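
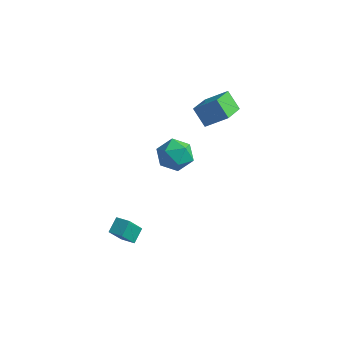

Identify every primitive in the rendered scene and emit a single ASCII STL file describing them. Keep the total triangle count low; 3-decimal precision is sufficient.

solid 
facet normal -0.603 -0.754 0.259
outer loop
vertex 0.405 1.172 -0.022
vertex 1.089 0.457 -0.511
vertex 1.227 0.713 0.554
endloop
endfacet
facet normal -0.640 -0.223 0.736
outer loop
vertex 0.405 1.172 -0.022
vertex 1.227 0.713 0.554
vertex 0.997 1.786 0.679
endloop
endfacet
facet normal -0.844 0.367 0.391
outer loop
vertex 0.405 1.172 -0.022
vertex 0.997 1.786 0.679
vertex 0.716 2.192 -0.308
endloop
endfacet
facet normal -0.933 0.201 -0.297
outer loop
vertex 0.405 1.172 -0.022
vertex 0.716 2.192 -0.308
vertex 0.773 1.371 -1.044
endloop
endfacet
facet normal -0.784 -0.492 -0.378
outer loop
vertex 0.405 1.172 -0.022
vertex 0.773 1.371 -1.044
vertex 1.089 0.457 -0.511
endloop
endfacet
facet normal 0.016 -0.112 0.994
outer loop
vertex 0.997 1.786 0.679
vertex 1.227 0.713 0.554
vertex 2.047 1.449 0.624
endloop
endfacet
facet normal 0.076 -0.972 0.224
outer loop
vertex 1.227 0.713 0.554
vertex 1.089 0.457 -0.511
vertex 2.104 0.628 -0.112
endloop
endfacet
facet normal -0.218 -0.547 -0.808
outer loop
vertex 1.089 0.457 -0.511
vertex 0.773 1.371 -1.044
vertex 1.823 1.034 -1.099
endloop
endfacet
facet normal -0.459 0.575 -0.677
outer loop
vertex 0.773 1.371 -1.044
vertex 0.716 2.192 -0.308
vertex 1.593 2.107 -0.974
endloop
endfacet
facet normal -0.314 0.843 0.436
outer loop
vertex 0.716 2.192 -0.308
vertex 0.997 1.786 0.679
vertex 1.731 2.363 0.091
endloop
endfacet
facet normal 0.933 -0.201 0.297
outer loop
vertex 2.415 1.648 -0.398
vertex 2.047 1.449 0.624
vertex 2.104 0.628 -0.112
endloop
endfacet
facet normal 0.844 -0.367 -0.391
outer loop
vertex 2.415 1.648 -0.398
vertex 2.104 0.628 -0.112
vertex 1.823 1.034 -1.099
endloop
endfacet
facet normal 0.640 0.223 -0.736
outer loop
vertex 2.415 1.648 -0.398
vertex 1.823 1.034 -1.099
vertex 1.593 2.107 -0.974
endloop
endfacet
facet normal 0.603 0.754 -0.259
outer loop
vertex 2.415 1.648 -0.398
vertex 1.593 2.107 -0.974
vertex 1.731 2.363 0.091
endloop
endfacet
facet normal 0.784 0.492 0.378
outer loop
vertex 2.415 1.648 -0.398
vertex 1.731 2.363 0.091
vertex 2.047 1.449 0.624
endloop
endfacet
facet normal 0.459 -0.575 0.677
outer loop
vertex 2.104 0.628 -0.112
vertex 2.047 1.449 0.624
vertex 1.227 0.713 0.554
endloop
endfacet
facet normal 0.314 -0.843 -0.436
outer loop
vertex 1.823 1.034 -1.099
vertex 2.104 0.628 -0.112
vertex 1.089 0.457 -0.511
endloop
endfacet
facet normal -0.016 0.112 -0.994
outer loop
vertex 1.593 2.107 -0.974
vertex 1.823 1.034 -1.099
vertex 0.773 1.371 -1.044
endloop
endfacet
facet normal -0.076 0.972 -0.224
outer loop
vertex 1.731 2.363 0.091
vertex 1.593 2.107 -0.974
vertex 0.716 2.192 -0.308
endloop
endfacet
facet normal 0.218 0.547 0.808
outer loop
vertex 2.047 1.449 0.624
vertex 1.731 2.363 0.091
vertex 0.997 1.786 0.679
endloop
endfacet
facet normal -0.985 0.043 -0.168
outer loop
vertex 0.585 -2.982 -2.418
vertex 0.822 -2.184 -3.606
vertex 0.641 -3.799 -2.957
endloop
endfacet
facet normal -0.164 -0.551 0.818
outer loop
vertex 1.478 -3.836 -2.814
vertex 0.585 -2.982 -2.418
vertex 0.641 -3.799 -2.957
endloop
endfacet
facet normal -0.985 0.043 -0.167
outer loop
vertex 0.641 -3.799 -2.957
vertex 0.822 -2.184 -3.606
vertex 0.877 -3.001 -4.144
endloop
endfacet
facet normal 0.057 -0.834 -0.549
outer loop
vertex 0.877 -3.001 -4.144
vertex 1.478 -3.836 -2.814
vertex 0.641 -3.799 -2.957
endloop
endfacet
facet normal -0.057 0.834 0.549
outer loop
vertex 0.585 -2.982 -2.418
vertex 1.659 -2.221 -3.463
vertex 0.822 -2.184 -3.606
endloop
endfacet
facet normal -0.163 -0.550 0.819
outer loop
vertex 1.423 -3.019 -2.276
vertex 0.585 -2.982 -2.418
vertex 1.478 -3.836 -2.814
endloop
endfacet
facet normal -0.056 0.834 0.549
outer loop
vertex 1.423 -3.019 -2.276
vertex 1.659 -2.221 -3.463
vertex 0.585 -2.982 -2.418
endloop
endfacet
facet normal 0.164 0.550 -0.819
outer loop
vertex 0.822 -2.184 -3.606
vertex 1.659 -2.221 -3.463
vertex 0.877 -3.001 -4.144
endloop
endfacet
facet normal 0.056 -0.834 -0.549
outer loop
vertex 1.715 -3.038 -4.002
vertex 1.478 -3.836 -2.814
vertex 0.877 -3.001 -4.144
endloop
endfacet
facet normal 0.163 0.551 -0.818
outer loop
vertex 0.877 -3.001 -4.144
vertex 1.659 -2.221 -3.463
vertex 1.715 -3.038 -4.002
endloop
endfacet
facet normal 0.985 -0.044 0.167
outer loop
vertex 1.715 -3.038 -4.002
vertex 1.423 -3.019 -2.276
vertex 1.478 -3.836 -2.814
endloop
endfacet
facet normal 0.985 -0.043 0.167
outer loop
vertex 1.659 -2.221 -3.463
vertex 1.423 -3.019 -2.276
vertex 1.715 -3.038 -4.002
endloop
endfacet
facet normal -0.745 -0.319 -0.587
outer loop
vertex 1.65 2.816 2.724
vertex 1.392 4.435 2.172
vertex 2.496 2.621 1.756
endloop
endfacet
facet normal 0.149 -0.936 0.319
outer loop
vertex 3.628 3.105 2.648
vertex 1.65 2.816 2.724
vertex 2.496 2.621 1.756
endloop
endfacet
facet normal -0.745 -0.319 -0.587
outer loop
vertex 2.496 2.621 1.756
vertex 1.392 4.435 2.172
vertex 2.238 4.24 1.204
endloop
endfacet
facet normal 0.651 -0.150 -0.744
outer loop
vertex 2.238 4.24 1.204
vertex 3.628 3.105 2.648
vertex 2.496 2.621 1.756
endloop
endfacet
facet normal -0.651 0.150 0.744
outer loop
vertex 1.65 2.816 2.724
vertex 2.524 4.919 3.064
vertex 1.392 4.435 2.172
endloop
endfacet
facet normal 0.149 -0.936 0.319
outer loop
vertex 2.782 3.3 3.616
vertex 1.65 2.816 2.724
vertex 3.628 3.105 2.648
endloop
endfacet
facet normal -0.651 0.150 0.744
outer loop
vertex 2.782 3.3 3.616
vertex 2.524 4.919 3.064
vertex 1.65 2.816 2.724
endloop
endfacet
facet normal -0.149 0.936 -0.319
outer loop
vertex 1.392 4.435 2.172
vertex 2.524 4.919 3.064
vertex 2.238 4.24 1.204
endloop
endfacet
facet normal 0.651 -0.150 -0.744
outer loop
vertex 3.37 4.724 2.096
vertex 3.628 3.105 2.648
vertex 2.238 4.24 1.204
endloop
endfacet
facet normal -0.149 0.936 -0.319
outer loop
vertex 2.238 4.24 1.204
vertex 2.524 4.919 3.064
vertex 3.37 4.724 2.096
endloop
endfacet
facet normal 0.745 0.319 0.587
outer loop
vertex 3.37 4.724 2.096
vertex 2.782 3.3 3.616
vertex 3.628 3.105 2.648
endloop
endfacet
facet normal 0.745 0.319 0.587
outer loop
vertex 2.524 4.919 3.064
vertex 2.782 3.3 3.616
vertex 3.37 4.724 2.096
endloop
endfacet

endsolid


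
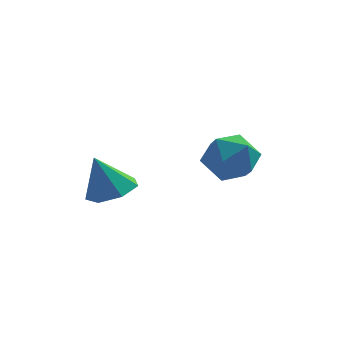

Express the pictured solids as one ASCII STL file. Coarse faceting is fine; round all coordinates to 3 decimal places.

solid 
facet normal -0.915 0.339 -0.216
outer loop
vertex 1.115 1.709 1.27
vertex 0.627 0.915 2.089
vertex 0.963 2.053 2.452
endloop
endfacet
facet normal -0.426 0.853 -0.303
outer loop
vertex 1.115 1.709 1.27
vertex 0.963 2.053 2.452
vertex 2.003 2.357 1.846
endloop
endfacet
facet normal 0.052 0.623 -0.781
outer loop
vertex 1.115 1.709 1.27
vertex 2.003 2.357 1.846
vertex 2.308 1.407 1.108
endloop
endfacet
facet normal -0.142 -0.032 -0.989
outer loop
vertex 1.115 1.709 1.27
vertex 2.308 1.407 1.108
vertex 1.458 0.516 1.259
endloop
endfacet
facet normal -0.739 -0.207 -0.641
outer loop
vertex 1.115 1.709 1.27
vertex 1.458 0.516 1.259
vertex 0.627 0.915 2.089
endloop
endfacet
facet normal -0.089 0.943 0.320
outer loop
vertex 2.003 2.357 1.846
vertex 0.963 2.053 2.452
vertex 2.062 1.964 3.021
endloop
endfacet
facet normal -0.881 0.114 0.459
outer loop
vertex 0.963 2.053 2.452
vertex 0.627 0.915 2.089
vertex 1.212 1.073 3.172
endloop
endfacet
facet normal -0.597 -0.770 -0.227
outer loop
vertex 0.627 0.915 2.089
vertex 1.458 0.516 1.259
vertex 1.517 0.123 2.434
endloop
endfacet
facet normal 0.370 -0.487 -0.791
outer loop
vertex 1.458 0.516 1.259
vertex 2.308 1.407 1.108
vertex 2.557 0.427 1.828
endloop
endfacet
facet normal 0.684 0.572 -0.453
outer loop
vertex 2.308 1.407 1.108
vertex 2.003 2.357 1.846
vertex 2.893 1.565 2.191
endloop
endfacet
facet normal 0.142 0.032 0.989
outer loop
vertex 2.405 0.771 3.01
vertex 2.062 1.964 3.021
vertex 1.212 1.073 3.172
endloop
endfacet
facet normal -0.052 -0.623 0.781
outer loop
vertex 2.405 0.771 3.01
vertex 1.212 1.073 3.172
vertex 1.517 0.123 2.434
endloop
endfacet
facet normal 0.426 -0.853 0.303
outer loop
vertex 2.405 0.771 3.01
vertex 1.517 0.123 2.434
vertex 2.557 0.427 1.828
endloop
endfacet
facet normal 0.915 -0.339 0.216
outer loop
vertex 2.405 0.771 3.01
vertex 2.557 0.427 1.828
vertex 2.893 1.565 2.191
endloop
endfacet
facet normal 0.739 0.207 0.641
outer loop
vertex 2.405 0.771 3.01
vertex 2.893 1.565 2.191
vertex 2.062 1.964 3.021
endloop
endfacet
facet normal -0.370 0.487 0.791
outer loop
vertex 1.212 1.073 3.172
vertex 2.062 1.964 3.021
vertex 0.963 2.053 2.452
endloop
endfacet
facet normal -0.684 -0.572 0.453
outer loop
vertex 1.517 0.123 2.434
vertex 1.212 1.073 3.172
vertex 0.627 0.915 2.089
endloop
endfacet
facet normal 0.089 -0.943 -0.320
outer loop
vertex 2.557 0.427 1.828
vertex 1.517 0.123 2.434
vertex 1.458 0.516 1.259
endloop
endfacet
facet normal 0.881 -0.114 -0.459
outer loop
vertex 2.893 1.565 2.191
vertex 2.557 0.427 1.828
vertex 2.308 1.407 1.108
endloop
endfacet
facet normal 0.597 0.770 0.227
outer loop
vertex 2.062 1.964 3.021
vertex 2.893 1.565 2.191
vertex 2.003 2.357 1.846
endloop
endfacet
facet normal 0.363 0.014 -0.932
outer loop
vertex -1.54 -2.0 2.515
vertex -2.275 -2.658 2.219
vertex -2.299 -1.628 2.225
endloop
endfacet
facet normal 0.168 0.796 0.582
outer loop
vertex -1.54 -2.0 2.515
vertex -2.299 -1.628 2.225
vertex -2.905 -2.682 3.841
endloop
endfacet
facet normal 0.362 0.014 -0.932
outer loop
vertex -2.299 -1.628 2.225
vertex -2.275 -2.658 2.219
vertex -3.041 -2.032 1.931
endloop
endfacet
facet normal -0.546 0.781 0.305
outer loop
vertex -2.299 -1.628 2.225
vertex -3.041 -2.032 1.931
vertex -2.905 -2.682 3.841
endloop
endfacet
facet normal 0.362 0.014 -0.932
outer loop
vertex -3.041 -2.032 1.931
vertex -2.275 -2.658 2.219
vertex -3.205 -2.907 1.854
endloop
endfacet
facet normal -0.977 0.172 0.128
outer loop
vertex -3.041 -2.032 1.931
vertex -3.205 -2.907 1.854
vertex -2.905 -2.682 3.841
endloop
endfacet
facet normal 0.362 0.013 -0.932
outer loop
vertex -3.205 -2.907 1.854
vertex -2.275 -2.658 2.219
vertex -2.67 -3.594 2.052
endloop
endfacet
facet normal -0.800 -0.570 0.185
outer loop
vertex -3.205 -2.907 1.854
vertex -2.67 -3.594 2.052
vertex -2.905 -2.682 3.841
endloop
endfacet
facet normal 0.361 0.014 -0.932
outer loop
vertex -2.67 -3.594 2.052
vertex -2.275 -2.658 2.219
vertex -1.837 -3.577 2.375
endloop
endfacet
facet normal -0.150 -0.889 0.433
outer loop
vertex -2.67 -3.594 2.052
vertex -1.837 -3.577 2.375
vertex -2.905 -2.682 3.841
endloop
endfacet
facet normal 0.362 0.014 -0.932
outer loop
vertex -1.837 -3.577 2.375
vertex -2.275 -2.658 2.219
vertex -1.334 -2.867 2.581
endloop
endfacet
facet normal 0.486 -0.543 0.685
outer loop
vertex -1.837 -3.577 2.375
vertex -1.334 -2.867 2.581
vertex -2.905 -2.682 3.841
endloop
endfacet
facet normal 0.362 0.015 -0.932
outer loop
vertex -1.334 -2.867 2.581
vertex -2.275 -2.658 2.219
vertex -1.54 -2.0 2.515
endloop
endfacet
facet normal 0.627 0.206 0.751
outer loop
vertex -1.334 -2.867 2.581
vertex -1.54 -2.0 2.515
vertex -2.905 -2.682 3.841
endloop
endfacet

endsolid


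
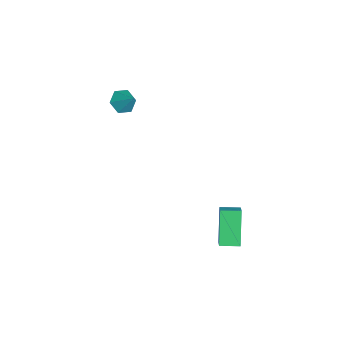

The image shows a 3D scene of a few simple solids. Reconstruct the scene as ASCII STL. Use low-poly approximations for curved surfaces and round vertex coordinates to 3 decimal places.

solid 
facet normal -0.565 -0.395 -0.725
outer loop
vertex -3.271 -0.219 1.549
vertex -3.65 -0.571 2.036
vertex -3.848 0.081 1.835
endloop
endfacet
facet normal 0.393 0.906 -0.157
outer loop
vertex -3.271 -0.219 1.549
vertex -3.848 0.081 1.835
vertex -2.99 -0.109 2.884
endloop
endfacet
facet normal -0.565 -0.395 -0.725
outer loop
vertex -3.848 0.081 1.835
vertex -3.65 -0.571 2.036
vertex -4.227 -0.271 2.322
endloop
endfacet
facet normal -0.295 0.869 0.398
outer loop
vertex -3.848 0.081 1.835
vertex -4.227 -0.271 2.322
vertex -2.99 -0.109 2.884
endloop
endfacet
facet normal -0.564 -0.394 -0.725
outer loop
vertex -4.227 -0.271 2.322
vertex -3.65 -0.571 2.036
vertex -4.029 -0.922 2.522
endloop
endfacet
facet normal -0.425 0.145 0.893
outer loop
vertex -4.227 -0.271 2.322
vertex -4.029 -0.922 2.522
vertex -2.99 -0.109 2.884
endloop
endfacet
facet normal -0.565 -0.394 -0.725
outer loop
vertex -4.029 -0.922 2.522
vertex -3.65 -0.571 2.036
vertex -3.453 -1.223 2.237
endloop
endfacet
facet normal 0.131 -0.538 0.833
outer loop
vertex -4.029 -0.922 2.522
vertex -3.453 -1.223 2.237
vertex -2.99 -0.109 2.884
endloop
endfacet
facet normal -0.565 -0.394 -0.725
outer loop
vertex -3.453 -1.223 2.237
vertex -3.65 -0.571 2.036
vertex -3.074 -0.871 1.75
endloop
endfacet
facet normal 0.820 -0.501 0.276
outer loop
vertex -3.453 -1.223 2.237
vertex -3.074 -0.871 1.75
vertex -2.99 -0.109 2.884
endloop
endfacet
facet normal -0.565 -0.394 -0.725
outer loop
vertex -3.074 -0.871 1.75
vertex -3.65 -0.571 2.036
vertex -3.271 -0.219 1.549
endloop
endfacet
facet normal 0.951 0.220 -0.218
outer loop
vertex -3.074 -0.871 1.75
vertex -3.271 -0.219 1.549
vertex -2.99 -0.109 2.884
endloop
endfacet
facet normal -0.600 0.112 0.792
outer loop
vertex 2.372 3.207 -0.829
vertex 2.516 4.186 -0.858
vertex 1.711 3.289 -1.341
endloop
endfacet
facet normal -0.146 -0.989 0.029
outer loop
vertex 2.864 3.074 -2.862
vertex 2.372 3.207 -0.829
vertex 1.711 3.289 -1.341
endloop
endfacet
facet normal -0.601 0.113 0.791
outer loop
vertex 1.711 3.289 -1.341
vertex 2.516 4.186 -0.858
vertex 1.856 4.268 -1.371
endloop
endfacet
facet normal -0.786 0.098 -0.610
outer loop
vertex 1.856 4.268 -1.371
vertex 2.864 3.074 -2.862
vertex 1.711 3.289 -1.341
endloop
endfacet
facet normal 0.786 -0.098 0.610
outer loop
vertex 2.372 3.207 -0.829
vertex 3.669 3.971 -2.379
vertex 2.516 4.186 -0.858
endloop
endfacet
facet normal -0.146 -0.989 0.029
outer loop
vertex 3.524 2.992 -2.349
vertex 2.372 3.207 -0.829
vertex 2.864 3.074 -2.862
endloop
endfacet
facet normal 0.786 -0.098 0.610
outer loop
vertex 3.524 2.992 -2.349
vertex 3.669 3.971 -2.379
vertex 2.372 3.207 -0.829
endloop
endfacet
facet normal 0.146 0.989 -0.029
outer loop
vertex 2.516 4.186 -0.858
vertex 3.669 3.971 -2.379
vertex 1.856 4.268 -1.371
endloop
endfacet
facet normal -0.786 0.098 -0.610
outer loop
vertex 3.008 4.053 -2.891
vertex 2.864 3.074 -2.862
vertex 1.856 4.268 -1.371
endloop
endfacet
facet normal 0.146 0.989 -0.030
outer loop
vertex 1.856 4.268 -1.371
vertex 3.669 3.971 -2.379
vertex 3.008 4.053 -2.891
endloop
endfacet
facet normal 0.601 -0.112 -0.791
outer loop
vertex 3.008 4.053 -2.891
vertex 3.524 2.992 -2.349
vertex 2.864 3.074 -2.862
endloop
endfacet
facet normal 0.600 -0.113 -0.792
outer loop
vertex 3.669 3.971 -2.379
vertex 3.524 2.992 -2.349
vertex 3.008 4.053 -2.891
endloop
endfacet

endsolid


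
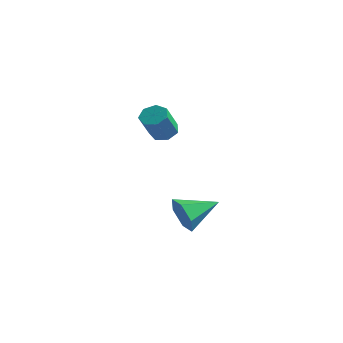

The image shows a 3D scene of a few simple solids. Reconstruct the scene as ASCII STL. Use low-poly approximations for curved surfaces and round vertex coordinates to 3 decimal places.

solid 
facet normal -0.115 0.595 -0.795
outer loop
vertex -3.032 -0.731 2.823
vertex -3.688 -0.867 2.816
vertex -3.367 -0.375 3.138
endloop
endfacet
facet normal 0.809 0.521 0.272
outer loop
vertex -3.032 -0.731 2.823
vertex -3.367 -0.375 3.138
vertex -2.856 -1.636 4.031
endloop
endfacet
facet normal 0.809 0.521 0.273
outer loop
vertex -2.856 -1.636 4.031
vertex -3.367 -0.375 3.138
vertex -3.191 -1.281 4.346
endloop
endfacet
facet normal 0.116 -0.596 0.795
outer loop
vertex -2.856 -1.636 4.031
vertex -3.191 -1.281 4.346
vertex -3.512 -1.773 4.024
endloop
endfacet
facet normal -0.116 0.596 -0.795
outer loop
vertex -3.367 -0.375 3.138
vertex -3.688 -0.867 2.816
vertex -3.943 -0.39 3.211
endloop
endfacet
facet normal 0.054 0.803 0.594
outer loop
vertex -3.367 -0.375 3.138
vertex -3.943 -0.39 3.211
vertex -3.191 -1.281 4.346
endloop
endfacet
facet normal 0.054 0.803 0.594
outer loop
vertex -3.191 -1.281 4.346
vertex -3.943 -0.39 3.211
vertex -3.768 -1.296 4.419
endloop
endfacet
facet normal 0.116 -0.596 0.795
outer loop
vertex -3.191 -1.281 4.346
vertex -3.768 -1.296 4.419
vertex -3.512 -1.773 4.024
endloop
endfacet
facet normal -0.115 0.596 -0.794
outer loop
vertex -3.943 -0.39 3.211
vertex -3.688 -0.867 2.816
vertex -4.328 -0.764 2.986
endloop
endfacet
facet normal -0.741 0.481 0.468
outer loop
vertex -3.943 -0.39 3.211
vertex -4.328 -0.764 2.986
vertex -3.768 -1.296 4.419
endloop
endfacet
facet normal -0.742 0.480 0.468
outer loop
vertex -3.768 -1.296 4.419
vertex -4.328 -0.764 2.986
vertex -4.152 -1.67 4.194
endloop
endfacet
facet normal 0.115 -0.596 0.795
outer loop
vertex -3.768 -1.296 4.419
vertex -4.152 -1.67 4.194
vertex -3.512 -1.773 4.024
endloop
endfacet
facet normal -0.116 0.595 -0.796
outer loop
vertex -4.328 -0.764 2.986
vertex -3.688 -0.867 2.816
vertex -4.23 -1.216 2.634
endloop
endfacet
facet normal -0.979 -0.204 -0.010
outer loop
vertex -4.328 -0.764 2.986
vertex -4.23 -1.216 2.634
vertex -4.152 -1.67 4.194
endloop
endfacet
facet normal -0.979 -0.204 -0.011
outer loop
vertex -4.152 -1.67 4.194
vertex -4.23 -1.216 2.634
vertex -4.054 -2.121 3.842
endloop
endfacet
facet normal 0.115 -0.595 0.795
outer loop
vertex -4.152 -1.67 4.194
vertex -4.054 -2.121 3.842
vertex -3.512 -1.773 4.024
endloop
endfacet
facet normal -0.117 0.596 -0.795
outer loop
vertex -4.23 -1.216 2.634
vertex -3.688 -0.867 2.816
vertex -3.724 -1.405 2.418
endloop
endfacet
facet normal -0.479 -0.734 -0.480
outer loop
vertex -4.23 -1.216 2.634
vertex -3.724 -1.405 2.418
vertex -4.054 -2.121 3.842
endloop
endfacet
facet normal -0.481 -0.734 -0.480
outer loop
vertex -4.054 -2.121 3.842
vertex -3.724 -1.405 2.418
vertex -3.548 -2.311 3.626
endloop
endfacet
facet normal 0.116 -0.596 0.795
outer loop
vertex -4.054 -2.121 3.842
vertex -3.548 -2.311 3.626
vertex -3.512 -1.773 4.024
endloop
endfacet
facet normal -0.116 0.596 -0.795
outer loop
vertex -3.724 -1.405 2.418
vertex -3.688 -0.867 2.816
vertex -3.191 -1.189 2.502
endloop
endfacet
facet normal 0.381 -0.712 -0.590
outer loop
vertex -3.724 -1.405 2.418
vertex -3.191 -1.189 2.502
vertex -3.548 -2.311 3.626
endloop
endfacet
facet normal 0.381 -0.712 -0.590
outer loop
vertex -3.548 -2.311 3.626
vertex -3.191 -1.189 2.502
vertex -3.015 -2.095 3.71
endloop
endfacet
facet normal 0.116 -0.596 0.795
outer loop
vertex -3.548 -2.311 3.626
vertex -3.015 -2.095 3.71
vertex -3.512 -1.773 4.024
endloop
endfacet
facet normal -0.115 0.597 -0.794
outer loop
vertex -3.191 -1.189 2.502
vertex -3.688 -0.867 2.816
vertex -3.032 -0.731 2.823
endloop
endfacet
facet normal 0.955 -0.153 -0.254
outer loop
vertex -3.191 -1.189 2.502
vertex -3.032 -0.731 2.823
vertex -3.015 -2.095 3.71
endloop
endfacet
facet normal 0.955 -0.153 -0.254
outer loop
vertex -3.015 -2.095 3.71
vertex -3.032 -0.731 2.823
vertex -2.856 -1.636 4.031
endloop
endfacet
facet normal 0.116 -0.596 0.795
outer loop
vertex -3.015 -2.095 3.71
vertex -2.856 -1.636 4.031
vertex -3.512 -1.773 4.024
endloop
endfacet
facet normal -0.419 -0.867 -0.270
outer loop
vertex -2.283 -1.427 -1.028
vertex -2.569 -1.025 -1.874
vertex -1.696 -1.466 -1.812
endloop
endfacet
facet normal 0.796 -0.082 0.600
outer loop
vertex -2.283 -1.427 -1.028
vertex -1.696 -1.466 -1.812
vertex -1.811 0.545 -1.386
endloop
endfacet
facet normal -0.419 -0.867 -0.270
outer loop
vertex -1.696 -1.466 -1.812
vertex -2.569 -1.025 -1.874
vertex -1.983 -1.064 -2.658
endloop
endfacet
facet normal 0.956 0.112 -0.271
outer loop
vertex -1.696 -1.466 -1.812
vertex -1.983 -1.064 -2.658
vertex -1.811 0.545 -1.386
endloop
endfacet
facet normal -0.419 -0.867 -0.270
outer loop
vertex -1.983 -1.064 -2.658
vertex -2.569 -1.025 -1.874
vertex -2.855 -0.623 -2.721
endloop
endfacet
facet normal 0.338 0.561 -0.755
outer loop
vertex -1.983 -1.064 -2.658
vertex -2.855 -0.623 -2.721
vertex -1.811 0.545 -1.386
endloop
endfacet
facet normal -0.419 -0.867 -0.270
outer loop
vertex -2.855 -0.623 -2.721
vertex -2.569 -1.025 -1.874
vertex -3.442 -0.583 -1.937
endloop
endfacet
facet normal -0.440 0.818 -0.371
outer loop
vertex -2.855 -0.623 -2.721
vertex -3.442 -0.583 -1.937
vertex -1.811 0.545 -1.386
endloop
endfacet
facet normal -0.419 -0.867 -0.270
outer loop
vertex -3.442 -0.583 -1.937
vertex -2.569 -1.025 -1.874
vertex -3.156 -0.985 -1.09
endloop
endfacet
facet normal -0.601 0.625 0.499
outer loop
vertex -3.442 -0.583 -1.937
vertex -3.156 -0.985 -1.09
vertex -1.811 0.545 -1.386
endloop
endfacet
facet normal -0.420 -0.867 -0.270
outer loop
vertex -3.156 -0.985 -1.09
vertex -2.569 -1.025 -1.874
vertex -2.283 -1.427 -1.028
endloop
endfacet
facet normal 0.018 0.174 0.985
outer loop
vertex -3.156 -0.985 -1.09
vertex -2.283 -1.427 -1.028
vertex -1.811 0.545 -1.386
endloop
endfacet

endsolid


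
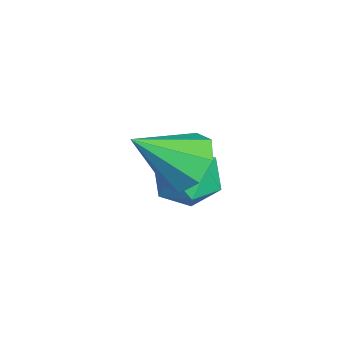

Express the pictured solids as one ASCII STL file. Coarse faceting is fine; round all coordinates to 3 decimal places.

solid 
facet normal -0.748 0.395 0.534
outer loop
vertex -1.367 1.49 -0.218
vertex -0.916 1.407 0.475
vertex -0.866 2.106 0.028
endloop
endfacet
facet normal -0.743 0.656 -0.130
outer loop
vertex -1.367 1.49 -0.218
vertex -0.866 2.106 0.028
vertex -0.907 1.9 -0.776
endloop
endfacet
facet normal -0.805 0.108 -0.584
outer loop
vertex -1.367 1.49 -0.218
vertex -0.907 1.9 -0.776
vertex -0.982 1.074 -0.825
endloop
endfacet
facet normal -0.847 -0.492 -0.200
outer loop
vertex -1.367 1.49 -0.218
vertex -0.982 1.074 -0.825
vertex -0.988 0.77 -0.053
endloop
endfacet
facet normal -0.812 -0.315 0.491
outer loop
vertex -1.367 1.49 -0.218
vertex -0.988 0.77 -0.053
vertex -0.916 1.407 0.475
endloop
endfacet
facet normal -0.108 0.964 -0.242
outer loop
vertex -0.907 1.9 -0.776
vertex -0.866 2.106 0.028
vertex -0.172 2.07 -0.427
endloop
endfacet
facet normal -0.116 0.541 0.833
outer loop
vertex -0.866 2.106 0.028
vertex -0.916 1.407 0.475
vertex -0.178 1.766 0.345
endloop
endfacet
facet normal -0.222 -0.607 0.763
outer loop
vertex -0.916 1.407 0.475
vertex -0.988 0.77 -0.053
vertex -0.253 0.94 0.296
endloop
endfacet
facet normal -0.278 -0.893 -0.354
outer loop
vertex -0.988 0.77 -0.053
vertex -0.982 1.074 -0.825
vertex -0.294 0.734 -0.508
endloop
endfacet
facet normal -0.209 0.077 -0.975
outer loop
vertex -0.982 1.074 -0.825
vertex -0.907 1.9 -0.776
vertex -0.244 1.433 -0.955
endloop
endfacet
facet normal 0.847 0.492 0.200
outer loop
vertex 0.207 1.35 -0.262
vertex -0.172 2.07 -0.427
vertex -0.178 1.766 0.345
endloop
endfacet
facet normal 0.805 -0.108 0.584
outer loop
vertex 0.207 1.35 -0.262
vertex -0.178 1.766 0.345
vertex -0.253 0.94 0.296
endloop
endfacet
facet normal 0.743 -0.656 0.130
outer loop
vertex 0.207 1.35 -0.262
vertex -0.253 0.94 0.296
vertex -0.294 0.734 -0.508
endloop
endfacet
facet normal 0.748 -0.395 -0.534
outer loop
vertex 0.207 1.35 -0.262
vertex -0.294 0.734 -0.508
vertex -0.244 1.433 -0.955
endloop
endfacet
facet normal 0.812 0.315 -0.491
outer loop
vertex 0.207 1.35 -0.262
vertex -0.244 1.433 -0.955
vertex -0.172 2.07 -0.427
endloop
endfacet
facet normal 0.278 0.893 0.354
outer loop
vertex -0.178 1.766 0.345
vertex -0.172 2.07 -0.427
vertex -0.866 2.106 0.028
endloop
endfacet
facet normal 0.209 -0.077 0.975
outer loop
vertex -0.253 0.94 0.296
vertex -0.178 1.766 0.345
vertex -0.916 1.407 0.475
endloop
endfacet
facet normal 0.108 -0.964 0.242
outer loop
vertex -0.294 0.734 -0.508
vertex -0.253 0.94 0.296
vertex -0.988 0.77 -0.053
endloop
endfacet
facet normal 0.116 -0.541 -0.833
outer loop
vertex -0.244 1.433 -0.955
vertex -0.294 0.734 -0.508
vertex -0.982 1.074 -0.825
endloop
endfacet
facet normal 0.222 0.607 -0.763
outer loop
vertex -0.172 2.07 -0.427
vertex -0.244 1.433 -0.955
vertex -0.907 1.9 -0.776
endloop
endfacet
facet normal -0.007 0.757 -0.654
outer loop
vertex 1.181 1.552 1.97
vertex 0.695 1.15 1.51
vertex 0.607 1.656 2.097
endloop
endfacet
facet normal 0.253 0.254 0.934
outer loop
vertex 1.181 1.552 1.97
vertex 0.607 1.656 2.097
vertex 0.705 -0.03 2.53
endloop
endfacet
facet normal -0.005 0.757 -0.653
outer loop
vertex 0.607 1.656 2.097
vertex 0.695 1.15 1.51
vertex 0.085 1.465 1.88
endloop
endfacet
facet normal -0.438 0.200 0.877
outer loop
vertex 0.607 1.656 2.097
vertex 0.085 1.465 1.88
vertex 0.705 -0.03 2.53
endloop
endfacet
facet normal -0.006 0.757 -0.654
outer loop
vertex 0.085 1.465 1.88
vertex 0.695 1.15 1.51
vertex -0.079 1.089 1.446
endloop
endfacet
facet normal -0.870 -0.158 0.466
outer loop
vertex 0.085 1.465 1.88
vertex -0.079 1.089 1.446
vertex 0.705 -0.03 2.53
endloop
endfacet
facet normal -0.006 0.757 -0.654
outer loop
vertex -0.079 1.089 1.446
vertex 0.695 1.15 1.51
vertex 0.21 0.749 1.05
endloop
endfacet
facet normal -0.792 -0.608 -0.055
outer loop
vertex -0.079 1.089 1.446
vertex 0.21 0.749 1.05
vertex 0.705 -0.03 2.53
endloop
endfacet
facet normal -0.006 0.757 -0.653
outer loop
vertex 0.21 0.749 1.05
vertex 0.695 1.15 1.51
vertex 0.784 0.644 0.923
endloop
endfacet
facet normal -0.248 -0.889 -0.385
outer loop
vertex 0.21 0.749 1.05
vertex 0.784 0.644 0.923
vertex 0.705 -0.03 2.53
endloop
endfacet
facet normal -0.005 0.757 -0.653
outer loop
vertex 0.784 0.644 0.923
vertex 0.695 1.15 1.51
vertex 1.306 0.835 1.14
endloop
endfacet
facet normal 0.442 -0.835 -0.328
outer loop
vertex 0.784 0.644 0.923
vertex 1.306 0.835 1.14
vertex 0.705 -0.03 2.53
endloop
endfacet
facet normal -0.006 0.757 -0.654
outer loop
vertex 1.306 0.835 1.14
vertex 0.695 1.15 1.51
vertex 1.47 1.211 1.574
endloop
endfacet
facet normal 0.875 -0.476 0.082
outer loop
vertex 1.306 0.835 1.14
vertex 1.47 1.211 1.574
vertex 0.705 -0.03 2.53
endloop
endfacet
facet normal -0.005 0.756 -0.655
outer loop
vertex 1.47 1.211 1.574
vertex 0.695 1.15 1.51
vertex 1.181 1.552 1.97
endloop
endfacet
facet normal 0.797 -0.026 0.604
outer loop
vertex 1.47 1.211 1.574
vertex 1.181 1.552 1.97
vertex 0.705 -0.03 2.53
endloop
endfacet

endsolid


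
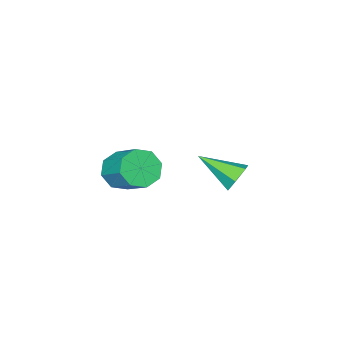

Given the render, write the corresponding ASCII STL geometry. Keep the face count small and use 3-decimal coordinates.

solid 
facet normal -0.389 0.809 -0.441
outer loop
vertex -3.414 -2.968 -1.795
vertex -3.975 -3.055 -1.459
vertex -3.492 -2.684 -1.205
endloop
endfacet
facet normal 0.990 0.117 0.075
outer loop
vertex -3.414 -2.968 -1.795
vertex -3.492 -2.684 -1.205
vertex -3.325 -4.405 -0.721
endloop
endfacet
facet normal -0.389 0.809 -0.441
outer loop
vertex -3.492 -2.684 -1.205
vertex -3.975 -3.055 -1.459
vertex -4.053 -2.77 -0.868
endloop
endfacet
facet normal 0.462 0.281 0.841
outer loop
vertex -3.492 -2.684 -1.205
vertex -4.053 -2.77 -0.868
vertex -3.325 -4.405 -0.721
endloop
endfacet
facet normal -0.389 0.809 -0.441
outer loop
vertex -4.053 -2.77 -0.868
vertex -3.975 -3.055 -1.459
vertex -4.536 -3.141 -1.122
endloop
endfacet
facet normal -0.403 -0.098 0.910
outer loop
vertex -4.053 -2.77 -0.868
vertex -4.536 -3.141 -1.122
vertex -3.325 -4.405 -0.721
endloop
endfacet
facet normal -0.389 0.808 -0.442
outer loop
vertex -4.536 -3.141 -1.122
vertex -3.975 -3.055 -1.459
vertex -4.458 -3.426 -1.712
endloop
endfacet
facet normal -0.738 -0.640 0.212
outer loop
vertex -4.536 -3.141 -1.122
vertex -4.458 -3.426 -1.712
vertex -3.325 -4.405 -0.721
endloop
endfacet
facet normal -0.389 0.808 -0.442
outer loop
vertex -4.458 -3.426 -1.712
vertex -3.975 -3.055 -1.459
vertex -3.897 -3.34 -2.049
endloop
endfacet
facet normal -0.210 -0.805 -0.555
outer loop
vertex -4.458 -3.426 -1.712
vertex -3.897 -3.34 -2.049
vertex -3.325 -4.405 -0.721
endloop
endfacet
facet normal -0.390 0.808 -0.442
outer loop
vertex -3.897 -3.34 -2.049
vertex -3.975 -3.055 -1.459
vertex -3.414 -2.968 -1.795
endloop
endfacet
facet normal 0.656 -0.426 -0.624
outer loop
vertex -3.897 -3.34 -2.049
vertex -3.414 -2.968 -1.795
vertex -3.325 -4.405 -0.721
endloop
endfacet
facet normal -0.124 -0.802 -0.584
outer loop
vertex 0.644 -4.765 0.788
vertex 0.197 -4.338 0.296
vertex 0.969 -4.499 0.353
endloop
endfacet
facet normal 0.834 -0.403 0.377
outer loop
vertex 0.644 -4.765 0.788
vertex 0.969 -4.499 0.353
vertex 0.83 -3.568 1.657
endloop
endfacet
facet normal 0.835 -0.402 0.376
outer loop
vertex 0.83 -3.568 1.657
vertex 0.969 -4.499 0.353
vertex 1.154 -3.302 1.221
endloop
endfacet
facet normal 0.124 0.804 0.582
outer loop
vertex 0.83 -3.568 1.657
vertex 1.154 -3.302 1.221
vertex 0.383 -3.142 1.164
endloop
endfacet
facet normal -0.124 -0.803 -0.583
outer loop
vertex 0.969 -4.499 0.353
vertex 0.197 -4.338 0.296
vertex 0.841 -4.139 -0.116
endloop
endfacet
facet normal 0.969 0.027 -0.244
outer loop
vertex 0.969 -4.499 0.353
vertex 0.841 -4.139 -0.116
vertex 1.154 -3.302 1.221
endloop
endfacet
facet normal 0.970 0.026 -0.243
outer loop
vertex 1.154 -3.302 1.221
vertex 0.841 -4.139 -0.116
vertex 1.027 -2.942 0.752
endloop
endfacet
facet normal 0.124 0.803 0.583
outer loop
vertex 1.154 -3.302 1.221
vertex 1.027 -2.942 0.752
vertex 0.383 -3.142 1.164
endloop
endfacet
facet normal -0.124 -0.804 -0.582
outer loop
vertex 0.841 -4.139 -0.116
vertex 0.197 -4.338 0.296
vertex 0.337 -3.896 -0.344
endloop
endfacet
facet normal 0.537 0.439 -0.720
outer loop
vertex 0.841 -4.139 -0.116
vertex 0.337 -3.896 -0.344
vertex 1.027 -2.942 0.752
endloop
endfacet
facet normal 0.536 0.440 -0.721
outer loop
vertex 1.027 -2.942 0.752
vertex 0.337 -3.896 -0.344
vertex 0.522 -2.699 0.525
endloop
endfacet
facet normal 0.124 0.803 0.583
outer loop
vertex 1.027 -2.942 0.752
vertex 0.522 -2.699 0.525
vertex 0.383 -3.142 1.164
endloop
endfacet
facet normal -0.124 -0.804 -0.582
outer loop
vertex 0.337 -3.896 -0.344
vertex 0.197 -4.338 0.296
vertex -0.25 -3.912 -0.197
endloop
endfacet
facet normal -0.210 0.595 -0.775
outer loop
vertex 0.337 -3.896 -0.344
vertex -0.25 -3.912 -0.197
vertex 0.522 -2.699 0.525
endloop
endfacet
facet normal -0.211 0.596 -0.775
outer loop
vertex 0.522 -2.699 0.525
vertex -0.25 -3.912 -0.197
vertex -0.064 -2.715 0.672
endloop
endfacet
facet normal 0.124 0.803 0.583
outer loop
vertex 0.522 -2.699 0.525
vertex -0.064 -2.715 0.672
vertex 0.383 -3.142 1.164
endloop
endfacet
facet normal -0.124 -0.804 -0.582
outer loop
vertex -0.25 -3.912 -0.197
vertex 0.197 -4.338 0.296
vertex -0.574 -4.178 0.239
endloop
endfacet
facet normal -0.835 0.402 -0.375
outer loop
vertex -0.25 -3.912 -0.197
vertex -0.574 -4.178 0.239
vertex -0.064 -2.715 0.672
endloop
endfacet
facet normal -0.834 0.402 -0.377
outer loop
vertex -0.064 -2.715 0.672
vertex -0.574 -4.178 0.239
vertex -0.389 -2.981 1.107
endloop
endfacet
facet normal 0.124 0.802 0.584
outer loop
vertex -0.064 -2.715 0.672
vertex -0.389 -2.981 1.107
vertex 0.383 -3.142 1.164
endloop
endfacet
facet normal -0.124 -0.803 -0.583
outer loop
vertex -0.574 -4.178 0.239
vertex 0.197 -4.338 0.296
vertex -0.447 -4.538 0.708
endloop
endfacet
facet normal -0.970 -0.026 0.243
outer loop
vertex -0.574 -4.178 0.239
vertex -0.447 -4.538 0.708
vertex -0.389 -2.981 1.107
endloop
endfacet
facet normal -0.969 -0.026 0.244
outer loop
vertex -0.389 -2.981 1.107
vertex -0.447 -4.538 0.708
vertex -0.261 -3.341 1.576
endloop
endfacet
facet normal 0.124 0.803 0.583
outer loop
vertex -0.389 -2.981 1.107
vertex -0.261 -3.341 1.576
vertex 0.383 -3.142 1.164
endloop
endfacet
facet normal -0.124 -0.803 -0.583
outer loop
vertex -0.447 -4.538 0.708
vertex 0.197 -4.338 0.296
vertex 0.058 -4.781 0.935
endloop
endfacet
facet normal -0.536 -0.440 0.721
outer loop
vertex -0.447 -4.538 0.708
vertex 0.058 -4.781 0.935
vertex -0.261 -3.341 1.576
endloop
endfacet
facet normal -0.537 -0.439 0.720
outer loop
vertex -0.261 -3.341 1.576
vertex 0.058 -4.781 0.935
vertex 0.243 -3.584 1.804
endloop
endfacet
facet normal 0.124 0.804 0.582
outer loop
vertex -0.261 -3.341 1.576
vertex 0.243 -3.584 1.804
vertex 0.383 -3.142 1.164
endloop
endfacet
facet normal -0.124 -0.803 -0.583
outer loop
vertex 0.058 -4.781 0.935
vertex 0.197 -4.338 0.296
vertex 0.644 -4.765 0.788
endloop
endfacet
facet normal 0.211 -0.595 0.775
outer loop
vertex 0.058 -4.781 0.935
vertex 0.644 -4.765 0.788
vertex 0.243 -3.584 1.804
endloop
endfacet
facet normal 0.210 -0.596 0.775
outer loop
vertex 0.243 -3.584 1.804
vertex 0.644 -4.765 0.788
vertex 0.83 -3.568 1.657
endloop
endfacet
facet normal 0.124 0.804 0.582
outer loop
vertex 0.243 -3.584 1.804
vertex 0.83 -3.568 1.657
vertex 0.383 -3.142 1.164
endloop
endfacet

endsolid


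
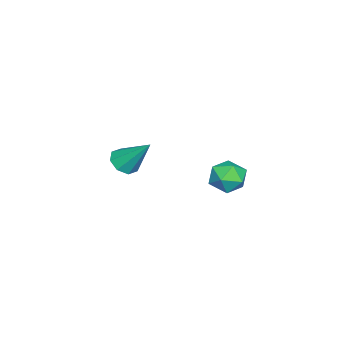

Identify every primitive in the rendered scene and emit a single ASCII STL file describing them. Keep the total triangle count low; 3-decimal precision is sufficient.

solid 
facet normal -0.720 0.626 -0.300
outer loop
vertex 1.98 4.524 -0.656
vertex 1.426 4.009 -0.399
vertex 1.709 4.571 0.094
endloop
endfacet
facet normal -0.133 0.985 -0.110
outer loop
vertex 1.98 4.524 -0.656
vertex 1.709 4.571 0.094
vertex 2.489 4.66 -0.055
endloop
endfacet
facet normal 0.406 0.755 -0.515
outer loop
vertex 1.98 4.524 -0.656
vertex 2.489 4.66 -0.055
vertex 2.688 4.153 -0.641
endloop
endfacet
facet normal 0.153 0.254 -0.955
outer loop
vertex 1.98 4.524 -0.656
vertex 2.688 4.153 -0.641
vertex 2.031 3.752 -0.853
endloop
endfacet
facet normal -0.543 0.174 -0.822
outer loop
vertex 1.98 4.524 -0.656
vertex 2.031 3.752 -0.853
vertex 1.426 4.009 -0.399
endloop
endfacet
facet normal 0.015 0.821 0.571
outer loop
vertex 2.489 4.66 -0.055
vertex 1.709 4.571 0.094
vertex 2.249 4.228 0.573
endloop
endfacet
facet normal -0.935 0.241 0.262
outer loop
vertex 1.709 4.571 0.094
vertex 1.426 4.009 -0.399
vertex 1.592 3.827 0.361
endloop
endfacet
facet normal -0.647 -0.490 -0.584
outer loop
vertex 1.426 4.009 -0.399
vertex 2.031 3.752 -0.853
vertex 1.791 3.32 -0.225
endloop
endfacet
facet normal 0.479 -0.362 -0.800
outer loop
vertex 2.031 3.752 -0.853
vertex 2.688 4.153 -0.641
vertex 2.571 3.409 -0.374
endloop
endfacet
facet normal 0.889 0.449 -0.087
outer loop
vertex 2.688 4.153 -0.641
vertex 2.489 4.66 -0.055
vertex 2.854 3.971 0.119
endloop
endfacet
facet normal -0.153 -0.254 0.955
outer loop
vertex 2.3 3.456 0.376
vertex 2.249 4.228 0.573
vertex 1.592 3.827 0.361
endloop
endfacet
facet normal -0.406 -0.755 0.515
outer loop
vertex 2.3 3.456 0.376
vertex 1.592 3.827 0.361
vertex 1.791 3.32 -0.225
endloop
endfacet
facet normal 0.133 -0.985 0.110
outer loop
vertex 2.3 3.456 0.376
vertex 1.791 3.32 -0.225
vertex 2.571 3.409 -0.374
endloop
endfacet
facet normal 0.720 -0.626 0.300
outer loop
vertex 2.3 3.456 0.376
vertex 2.571 3.409 -0.374
vertex 2.854 3.971 0.119
endloop
endfacet
facet normal 0.543 -0.174 0.822
outer loop
vertex 2.3 3.456 0.376
vertex 2.854 3.971 0.119
vertex 2.249 4.228 0.573
endloop
endfacet
facet normal -0.479 0.362 0.800
outer loop
vertex 1.592 3.827 0.361
vertex 2.249 4.228 0.573
vertex 1.709 4.571 0.094
endloop
endfacet
facet normal -0.889 -0.449 0.087
outer loop
vertex 1.791 3.32 -0.225
vertex 1.592 3.827 0.361
vertex 1.426 4.009 -0.399
endloop
endfacet
facet normal -0.015 -0.821 -0.571
outer loop
vertex 2.571 3.409 -0.374
vertex 1.791 3.32 -0.225
vertex 2.031 3.752 -0.853
endloop
endfacet
facet normal 0.935 -0.241 -0.262
outer loop
vertex 2.854 3.971 0.119
vertex 2.571 3.409 -0.374
vertex 2.688 4.153 -0.641
endloop
endfacet
facet normal 0.647 0.490 0.584
outer loop
vertex 2.249 4.228 0.573
vertex 2.854 3.971 0.119
vertex 2.489 4.66 -0.055
endloop
endfacet
facet normal -0.124 -0.649 -0.750
outer loop
vertex -0.034 -1.488 -1.793
vertex -0.53 -1.087 -2.058
vertex 0.155 -1.131 -2.133
endloop
endfacet
facet normal 0.913 -0.109 0.393
outer loop
vertex -0.034 -1.488 -1.793
vertex 0.155 -1.131 -2.133
vertex -0.31 0.067 -0.722
endloop
endfacet
facet normal -0.124 -0.649 -0.751
outer loop
vertex 0.155 -1.131 -2.133
vertex -0.53 -1.087 -2.058
vertex -0.057 -0.748 -2.429
endloop
endfacet
facet normal 0.896 0.437 -0.076
outer loop
vertex 0.155 -1.131 -2.133
vertex -0.057 -0.748 -2.429
vertex -0.31 0.067 -0.722
endloop
endfacet
facet normal -0.123 -0.649 -0.750
outer loop
vertex -0.057 -0.748 -2.429
vertex -0.53 -1.087 -2.058
vertex -0.546 -0.564 -2.508
endloop
endfacet
facet normal 0.379 0.856 -0.352
outer loop
vertex -0.057 -0.748 -2.429
vertex -0.546 -0.564 -2.508
vertex -0.31 0.067 -0.722
endloop
endfacet
facet normal -0.123 -0.649 -0.750
outer loop
vertex -0.546 -0.564 -2.508
vertex -0.53 -1.087 -2.058
vertex -1.025 -0.687 -2.323
endloop
endfacet
facet normal -0.337 0.901 -0.274
outer loop
vertex -0.546 -0.564 -2.508
vertex -1.025 -0.687 -2.323
vertex -0.31 0.067 -0.722
endloop
endfacet
facet normal -0.122 -0.649 -0.751
outer loop
vertex -1.025 -0.687 -2.323
vertex -0.53 -1.087 -2.058
vertex -1.214 -1.044 -1.984
endloop
endfacet
facet normal -0.830 0.547 0.113
outer loop
vertex -1.025 -0.687 -2.323
vertex -1.214 -1.044 -1.984
vertex -0.31 0.067 -0.722
endloop
endfacet
facet normal -0.122 -0.648 -0.751
outer loop
vertex -1.214 -1.044 -1.984
vertex -0.53 -1.087 -2.058
vertex -1.002 -1.427 -1.688
endloop
endfacet
facet normal -0.813 0.000 0.582
outer loop
vertex -1.214 -1.044 -1.984
vertex -1.002 -1.427 -1.688
vertex -0.31 0.067 -0.722
endloop
endfacet
facet normal -0.122 -0.648 -0.752
outer loop
vertex -1.002 -1.427 -1.688
vertex -0.53 -1.087 -2.058
vertex -0.513 -1.611 -1.609
endloop
endfacet
facet normal -0.296 -0.418 0.859
outer loop
vertex -1.002 -1.427 -1.688
vertex -0.513 -1.611 -1.609
vertex -0.31 0.067 -0.722
endloop
endfacet
facet normal -0.122 -0.648 -0.752
outer loop
vertex -0.513 -1.611 -1.609
vertex -0.53 -1.087 -2.058
vertex -0.034 -1.488 -1.793
endloop
endfacet
facet normal 0.419 -0.463 0.781
outer loop
vertex -0.513 -1.611 -1.609
vertex -0.034 -1.488 -1.793
vertex -0.31 0.067 -0.722
endloop
endfacet

endsolid


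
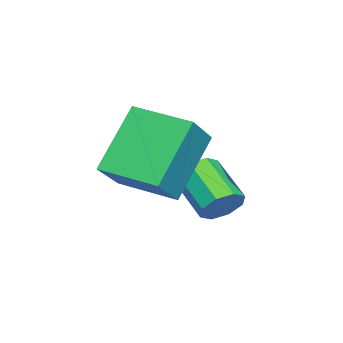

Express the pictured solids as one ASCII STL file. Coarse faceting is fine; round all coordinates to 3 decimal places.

solid 
facet normal 0.614 0.608 -0.503
outer loop
vertex 2.866 1.689 -3.866
vertex 2.468 1.745 -4.284
vertex 2.589 2.029 -3.793
endloop
endfacet
facet normal 0.484 0.212 0.849
outer loop
vertex 2.866 1.689 -3.866
vertex 2.589 2.029 -3.793
vertex 2.05 0.879 -3.198
endloop
endfacet
facet normal 0.485 0.211 0.848
outer loop
vertex 2.05 0.879 -3.198
vertex 2.589 2.029 -3.793
vertex 1.773 1.218 -3.124
endloop
endfacet
facet normal -0.613 -0.610 0.502
outer loop
vertex 2.05 0.879 -3.198
vertex 1.773 1.218 -3.124
vertex 1.652 0.935 -3.616
endloop
endfacet
facet normal 0.613 0.609 -0.503
outer loop
vertex 2.589 2.029 -3.793
vertex 2.468 1.745 -4.284
vertex 2.241 2.202 -4.008
endloop
endfacet
facet normal -0.099 0.691 0.716
outer loop
vertex 2.589 2.029 -3.793
vertex 2.241 2.202 -4.008
vertex 1.773 1.218 -3.124
endloop
endfacet
facet normal -0.098 0.690 0.717
outer loop
vertex 1.773 1.218 -3.124
vertex 2.241 2.202 -4.008
vertex 1.426 1.392 -3.339
endloop
endfacet
facet normal -0.616 -0.608 0.501
outer loop
vertex 1.773 1.218 -3.124
vertex 1.426 1.392 -3.339
vertex 1.652 0.935 -3.616
endloop
endfacet
facet normal 0.613 0.609 -0.504
outer loop
vertex 2.241 2.202 -4.008
vertex 2.468 1.745 -4.284
vertex 2.026 2.107 -4.384
endloop
endfacet
facet normal -0.624 0.764 0.164
outer loop
vertex 2.241 2.202 -4.008
vertex 2.026 2.107 -4.384
vertex 1.426 1.392 -3.339
endloop
endfacet
facet normal -0.624 0.764 0.165
outer loop
vertex 1.426 1.392 -3.339
vertex 2.026 2.107 -4.384
vertex 1.21 1.297 -3.716
endloop
endfacet
facet normal -0.613 -0.609 0.504
outer loop
vertex 1.426 1.392 -3.339
vertex 1.21 1.297 -3.716
vertex 1.652 0.935 -3.616
endloop
endfacet
facet normal 0.613 0.610 -0.502
outer loop
vertex 2.026 2.107 -4.384
vertex 2.468 1.745 -4.284
vertex 2.07 1.801 -4.702
endloop
endfacet
facet normal -0.783 0.390 -0.484
outer loop
vertex 2.026 2.107 -4.384
vertex 2.07 1.801 -4.702
vertex 1.21 1.297 -3.716
endloop
endfacet
facet normal -0.783 0.390 -0.484
outer loop
vertex 1.21 1.297 -3.716
vertex 2.07 1.801 -4.702
vertex 1.254 0.991 -4.034
endloop
endfacet
facet normal -0.613 -0.610 0.502
outer loop
vertex 1.21 1.297 -3.716
vertex 1.254 0.991 -4.034
vertex 1.652 0.935 -3.616
endloop
endfacet
facet normal 0.613 0.610 -0.502
outer loop
vertex 2.07 1.801 -4.702
vertex 2.468 1.745 -4.284
vertex 2.347 1.462 -4.776
endloop
endfacet
facet normal -0.485 -0.211 -0.849
outer loop
vertex 2.07 1.801 -4.702
vertex 2.347 1.462 -4.776
vertex 1.254 0.991 -4.034
endloop
endfacet
facet normal -0.484 -0.213 -0.849
outer loop
vertex 1.254 0.991 -4.034
vertex 2.347 1.462 -4.776
vertex 1.531 0.651 -4.107
endloop
endfacet
facet normal -0.614 -0.608 0.503
outer loop
vertex 1.254 0.991 -4.034
vertex 1.531 0.651 -4.107
vertex 1.652 0.935 -3.616
endloop
endfacet
facet normal 0.616 0.608 -0.501
outer loop
vertex 2.347 1.462 -4.776
vertex 2.468 1.745 -4.284
vertex 2.694 1.288 -4.561
endloop
endfacet
facet normal 0.098 -0.690 -0.717
outer loop
vertex 2.347 1.462 -4.776
vertex 2.694 1.288 -4.561
vertex 1.531 0.651 -4.107
endloop
endfacet
facet normal 0.099 -0.691 -0.716
outer loop
vertex 1.531 0.651 -4.107
vertex 2.694 1.288 -4.561
vertex 1.879 0.478 -3.892
endloop
endfacet
facet normal -0.613 -0.609 0.503
outer loop
vertex 1.531 0.651 -4.107
vertex 1.879 0.478 -3.892
vertex 1.652 0.935 -3.616
endloop
endfacet
facet normal 0.613 0.609 -0.504
outer loop
vertex 2.694 1.288 -4.561
vertex 2.468 1.745 -4.284
vertex 2.91 1.383 -4.184
endloop
endfacet
facet normal 0.624 -0.764 -0.165
outer loop
vertex 2.694 1.288 -4.561
vertex 2.91 1.383 -4.184
vertex 1.879 0.478 -3.892
endloop
endfacet
facet normal 0.624 -0.764 -0.164
outer loop
vertex 1.879 0.478 -3.892
vertex 2.91 1.383 -4.184
vertex 2.094 0.573 -3.516
endloop
endfacet
facet normal -0.613 -0.609 0.504
outer loop
vertex 1.879 0.478 -3.892
vertex 2.094 0.573 -3.516
vertex 1.652 0.935 -3.616
endloop
endfacet
facet normal 0.613 0.610 -0.502
outer loop
vertex 2.91 1.383 -4.184
vertex 2.468 1.745 -4.284
vertex 2.866 1.689 -3.866
endloop
endfacet
facet normal 0.783 -0.390 0.484
outer loop
vertex 2.91 1.383 -4.184
vertex 2.866 1.689 -3.866
vertex 2.094 0.573 -3.516
endloop
endfacet
facet normal 0.783 -0.390 0.484
outer loop
vertex 2.094 0.573 -3.516
vertex 2.866 1.689 -3.866
vertex 2.05 0.879 -3.198
endloop
endfacet
facet normal -0.613 -0.610 0.502
outer loop
vertex 2.094 0.573 -3.516
vertex 2.05 0.879 -3.198
vertex 1.652 0.935 -3.616
endloop
endfacet
facet normal -0.762 0.116 -0.637
outer loop
vertex 2.056 0.023 -1.995
vertex 2.428 1.476 -2.176
vertex 3.206 -0.453 -3.457
endloop
endfacet
facet normal -0.247 -0.962 0.119
outer loop
vertex 4.272 -0.616 -2.564
vertex 2.056 0.023 -1.995
vertex 3.206 -0.453 -3.457
endloop
endfacet
facet normal -0.762 0.116 -0.637
outer loop
vertex 3.206 -0.453 -3.457
vertex 2.428 1.476 -2.176
vertex 3.578 0.999 -3.637
endloop
endfacet
facet normal 0.600 -0.248 -0.761
outer loop
vertex 3.578 0.999 -3.637
vertex 4.272 -0.616 -2.564
vertex 3.206 -0.453 -3.457
endloop
endfacet
facet normal -0.599 0.248 0.761
outer loop
vertex 2.056 0.023 -1.995
vertex 3.494 1.313 -1.283
vertex 2.428 1.476 -2.176
endloop
endfacet
facet normal -0.247 -0.962 0.120
outer loop
vertex 3.122 -0.139 -1.103
vertex 2.056 0.023 -1.995
vertex 4.272 -0.616 -2.564
endloop
endfacet
facet normal -0.599 0.248 0.761
outer loop
vertex 3.122 -0.139 -1.103
vertex 3.494 1.313 -1.283
vertex 2.056 0.023 -1.995
endloop
endfacet
facet normal 0.247 0.962 -0.119
outer loop
vertex 2.428 1.476 -2.176
vertex 3.494 1.313 -1.283
vertex 3.578 0.999 -3.637
endloop
endfacet
facet normal 0.599 -0.248 -0.761
outer loop
vertex 4.644 0.837 -2.745
vertex 4.272 -0.616 -2.564
vertex 3.578 0.999 -3.637
endloop
endfacet
facet normal 0.246 0.962 -0.120
outer loop
vertex 3.578 0.999 -3.637
vertex 3.494 1.313 -1.283
vertex 4.644 0.837 -2.745
endloop
endfacet
facet normal 0.762 -0.116 0.637
outer loop
vertex 4.644 0.837 -2.745
vertex 3.122 -0.139 -1.103
vertex 4.272 -0.616 -2.564
endloop
endfacet
facet normal 0.762 -0.116 0.637
outer loop
vertex 3.494 1.313 -1.283
vertex 3.122 -0.139 -1.103
vertex 4.644 0.837 -2.745
endloop
endfacet

endsolid


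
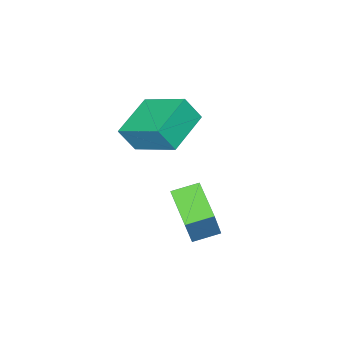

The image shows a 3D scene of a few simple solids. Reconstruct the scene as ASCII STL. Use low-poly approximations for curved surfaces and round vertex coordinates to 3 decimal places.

solid 
facet normal -0.925 -0.233 0.299
outer loop
vertex 1.183 -3.223 2.704
vertex 1.006 -1.358 3.608
vertex 0.758 -2.79 1.727
endloop
endfacet
facet normal 0.085 -0.897 -0.435
outer loop
vertex 2.534 -2.342 1.152
vertex 1.183 -3.223 2.704
vertex 0.758 -2.79 1.727
endloop
endfacet
facet normal -0.925 -0.234 0.300
outer loop
vertex 0.758 -2.79 1.727
vertex 1.006 -1.358 3.608
vertex 0.58 -0.925 2.631
endloop
endfacet
facet normal -0.370 0.376 -0.849
outer loop
vertex 0.58 -0.925 2.631
vertex 2.534 -2.342 1.152
vertex 0.758 -2.79 1.727
endloop
endfacet
facet normal 0.370 -0.377 0.849
outer loop
vertex 1.183 -3.223 2.704
vertex 2.782 -0.91 3.033
vertex 1.006 -1.358 3.608
endloop
endfacet
facet normal 0.085 -0.897 -0.435
outer loop
vertex 2.96 -2.775 2.129
vertex 1.183 -3.223 2.704
vertex 2.534 -2.342 1.152
endloop
endfacet
facet normal 0.370 -0.376 0.849
outer loop
vertex 2.96 -2.775 2.129
vertex 2.782 -0.91 3.033
vertex 1.183 -3.223 2.704
endloop
endfacet
facet normal -0.085 0.897 0.435
outer loop
vertex 1.006 -1.358 3.608
vertex 2.782 -0.91 3.033
vertex 0.58 -0.925 2.631
endloop
endfacet
facet normal -0.370 0.377 -0.849
outer loop
vertex 2.357 -0.477 2.056
vertex 2.534 -2.342 1.152
vertex 0.58 -0.925 2.631
endloop
endfacet
facet normal -0.085 0.897 0.435
outer loop
vertex 0.58 -0.925 2.631
vertex 2.782 -0.91 3.033
vertex 2.357 -0.477 2.056
endloop
endfacet
facet normal 0.925 0.233 -0.300
outer loop
vertex 2.357 -0.477 2.056
vertex 2.96 -2.775 2.129
vertex 2.534 -2.342 1.152
endloop
endfacet
facet normal 0.925 0.233 -0.299
outer loop
vertex 2.782 -0.91 3.033
vertex 2.96 -2.775 2.129
vertex 2.357 -0.477 2.056
endloop
endfacet
facet normal -0.819 0.512 0.257
outer loop
vertex 1.605 -0.02 0.079
vertex 2.308 1.406 -0.523
vertex 0.91 -0.342 -1.495
endloop
endfacet
facet normal -0.414 -0.839 0.354
outer loop
vertex 1.812 -0.906 -1.777
vertex 1.605 -0.02 0.079
vertex 0.91 -0.342 -1.495
endloop
endfacet
facet normal -0.819 0.513 0.257
outer loop
vertex 0.91 -0.342 -1.495
vertex 2.308 1.406 -0.523
vertex 1.614 1.084 -2.096
endloop
endfacet
facet normal -0.396 -0.184 -0.900
outer loop
vertex 1.614 1.084 -2.096
vertex 1.812 -0.906 -1.777
vertex 0.91 -0.342 -1.495
endloop
endfacet
facet normal 0.396 0.184 0.899
outer loop
vertex 1.605 -0.02 0.079
vertex 3.21 0.842 -0.805
vertex 2.308 1.406 -0.523
endloop
endfacet
facet normal -0.414 -0.839 0.354
outer loop
vertex 2.506 -0.584 -0.204
vertex 1.605 -0.02 0.079
vertex 1.812 -0.906 -1.777
endloop
endfacet
facet normal 0.397 0.183 0.899
outer loop
vertex 2.506 -0.584 -0.204
vertex 3.21 0.842 -0.805
vertex 1.605 -0.02 0.079
endloop
endfacet
facet normal 0.414 0.839 -0.354
outer loop
vertex 2.308 1.406 -0.523
vertex 3.21 0.842 -0.805
vertex 1.614 1.084 -2.096
endloop
endfacet
facet normal -0.397 -0.184 -0.899
outer loop
vertex 2.515 0.52 -2.379
vertex 1.812 -0.906 -1.777
vertex 1.614 1.084 -2.096
endloop
endfacet
facet normal 0.414 0.839 -0.354
outer loop
vertex 1.614 1.084 -2.096
vertex 3.21 0.842 -0.805
vertex 2.515 0.52 -2.379
endloop
endfacet
facet normal 0.820 -0.512 -0.257
outer loop
vertex 2.515 0.52 -2.379
vertex 2.506 -0.584 -0.204
vertex 1.812 -0.906 -1.777
endloop
endfacet
facet normal 0.819 -0.513 -0.257
outer loop
vertex 3.21 0.842 -0.805
vertex 2.506 -0.584 -0.204
vertex 2.515 0.52 -2.379
endloop
endfacet

endsolid


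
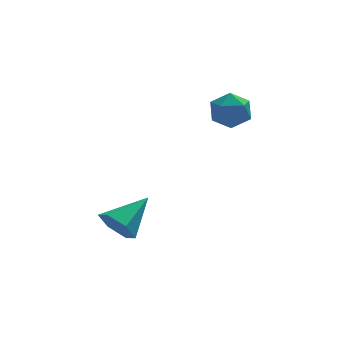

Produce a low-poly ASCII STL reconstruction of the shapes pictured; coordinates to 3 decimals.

solid 
facet normal -0.734 -0.496 -0.463
outer loop
vertex -2.597 1.72 -2.669
vertex -3.087 2.18 -2.385
vertex -2.779 2.327 -3.031
endloop
endfacet
facet normal 0.868 -0.035 -0.495
outer loop
vertex -2.597 1.72 -2.669
vertex -2.779 2.327 -3.031
vertex -1.993 2.92 -1.695
endloop
endfacet
facet normal -0.734 -0.496 -0.463
outer loop
vertex -2.779 2.327 -3.031
vertex -3.087 2.18 -2.385
vertex -3.269 2.787 -2.747
endloop
endfacet
facet normal 0.378 0.743 -0.552
outer loop
vertex -2.779 2.327 -3.031
vertex -3.269 2.787 -2.747
vertex -1.993 2.92 -1.695
endloop
endfacet
facet normal -0.734 -0.496 -0.463
outer loop
vertex -3.269 2.787 -2.747
vertex -3.087 2.18 -2.385
vertex -3.577 2.641 -2.102
endloop
endfacet
facet normal -0.203 0.971 0.123
outer loop
vertex -3.269 2.787 -2.747
vertex -3.577 2.641 -2.102
vertex -1.993 2.92 -1.695
endloop
endfacet
facet normal -0.734 -0.496 -0.464
outer loop
vertex -3.577 2.641 -2.102
vertex -3.087 2.18 -2.385
vertex -3.395 2.033 -1.74
endloop
endfacet
facet normal -0.295 0.422 0.857
outer loop
vertex -3.577 2.641 -2.102
vertex -3.395 2.033 -1.74
vertex -1.993 2.92 -1.695
endloop
endfacet
facet normal -0.734 -0.497 -0.464
outer loop
vertex -3.395 2.033 -1.74
vertex -3.087 2.18 -2.385
vertex -2.905 1.573 -2.023
endloop
endfacet
facet normal 0.195 -0.355 0.914
outer loop
vertex -3.395 2.033 -1.74
vertex -2.905 1.573 -2.023
vertex -1.993 2.92 -1.695
endloop
endfacet
facet normal -0.734 -0.496 -0.463
outer loop
vertex -2.905 1.573 -2.023
vertex -3.087 2.18 -2.385
vertex -2.597 1.72 -2.669
endloop
endfacet
facet normal 0.777 -0.584 0.237
outer loop
vertex -2.905 1.573 -2.023
vertex -2.597 1.72 -2.669
vertex -1.993 2.92 -1.695
endloop
endfacet
facet normal -0.897 0.357 -0.260
outer loop
vertex 0.415 4.236 0.933
vertex 0.109 3.588 1.099
vertex 0.168 4.111 1.614
endloop
endfacet
facet normal -0.477 0.879 -0.012
outer loop
vertex 0.415 4.236 0.933
vertex 0.168 4.111 1.614
vertex 0.809 4.458 1.514
endloop
endfacet
facet normal 0.107 0.902 -0.417
outer loop
vertex 0.415 4.236 0.933
vertex 0.809 4.458 1.514
vertex 1.146 4.151 0.937
endloop
endfacet
facet normal 0.051 0.397 -0.917
outer loop
vertex 0.415 4.236 0.933
vertex 1.146 4.151 0.937
vertex 0.714 3.613 0.68
endloop
endfacet
facet normal -0.570 0.059 -0.820
outer loop
vertex 0.415 4.236 0.933
vertex 0.714 3.613 0.68
vertex 0.109 3.588 1.099
endloop
endfacet
facet normal -0.280 0.705 0.651
outer loop
vertex 0.809 4.458 1.514
vertex 0.168 4.111 1.614
vertex 0.746 3.947 2.04
endloop
endfacet
facet normal -0.958 -0.139 0.251
outer loop
vertex 0.168 4.111 1.614
vertex 0.109 3.588 1.099
vertex 0.314 3.409 1.783
endloop
endfacet
facet normal -0.428 -0.622 -0.656
outer loop
vertex 0.109 3.588 1.099
vertex 0.714 3.613 0.68
vertex 0.651 3.102 1.206
endloop
endfacet
facet normal 0.578 -0.076 -0.813
outer loop
vertex 0.714 3.613 0.68
vertex 1.146 4.151 0.937
vertex 1.292 3.449 1.106
endloop
endfacet
facet normal 0.668 0.744 -0.006
outer loop
vertex 1.146 4.151 0.937
vertex 0.809 4.458 1.514
vertex 1.351 3.972 1.621
endloop
endfacet
facet normal -0.051 -0.397 0.917
outer loop
vertex 1.045 3.324 1.787
vertex 0.746 3.947 2.04
vertex 0.314 3.409 1.783
endloop
endfacet
facet normal -0.107 -0.902 0.417
outer loop
vertex 1.045 3.324 1.787
vertex 0.314 3.409 1.783
vertex 0.651 3.102 1.206
endloop
endfacet
facet normal 0.477 -0.879 0.012
outer loop
vertex 1.045 3.324 1.787
vertex 0.651 3.102 1.206
vertex 1.292 3.449 1.106
endloop
endfacet
facet normal 0.897 -0.357 0.260
outer loop
vertex 1.045 3.324 1.787
vertex 1.292 3.449 1.106
vertex 1.351 3.972 1.621
endloop
endfacet
facet normal 0.570 -0.059 0.820
outer loop
vertex 1.045 3.324 1.787
vertex 1.351 3.972 1.621
vertex 0.746 3.947 2.04
endloop
endfacet
facet normal -0.578 0.076 0.813
outer loop
vertex 0.314 3.409 1.783
vertex 0.746 3.947 2.04
vertex 0.168 4.111 1.614
endloop
endfacet
facet normal -0.668 -0.744 0.006
outer loop
vertex 0.651 3.102 1.206
vertex 0.314 3.409 1.783
vertex 0.109 3.588 1.099
endloop
endfacet
facet normal 0.280 -0.705 -0.651
outer loop
vertex 1.292 3.449 1.106
vertex 0.651 3.102 1.206
vertex 0.714 3.613 0.68
endloop
endfacet
facet normal 0.958 0.139 -0.251
outer loop
vertex 1.351 3.972 1.621
vertex 1.292 3.449 1.106
vertex 1.146 4.151 0.937
endloop
endfacet
facet normal 0.428 0.622 0.656
outer loop
vertex 0.746 3.947 2.04
vertex 1.351 3.972 1.621
vertex 0.809 4.458 1.514
endloop
endfacet

endsolid


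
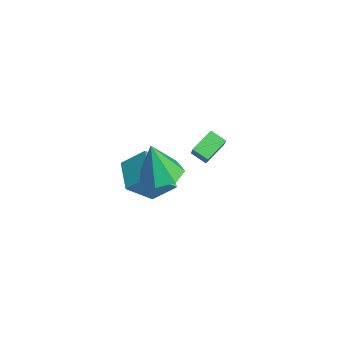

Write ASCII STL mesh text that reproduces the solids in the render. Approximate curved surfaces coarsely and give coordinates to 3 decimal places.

solid 
facet normal 0.028 0.222 -0.975
outer loop
vertex 1.984 -2.947 2.443
vertex 1.038 -3.385 2.316
vertex 1.272 -2.389 2.55
endloop
endfacet
facet normal 0.552 0.592 0.586
outer loop
vertex 1.984 -2.947 2.443
vertex 1.272 -2.389 2.55
vertex 0.982 -3.835 4.284
endloop
endfacet
facet normal 0.027 0.223 -0.975
outer loop
vertex 1.272 -2.389 2.55
vertex 1.038 -3.385 2.316
vertex 0.384 -2.58 2.482
endloop
endfacet
facet normal -0.211 0.768 0.605
outer loop
vertex 1.272 -2.389 2.55
vertex 0.384 -2.58 2.482
vertex 0.982 -3.835 4.284
endloop
endfacet
facet normal 0.028 0.223 -0.974
outer loop
vertex 0.384 -2.58 2.482
vertex 1.038 -3.385 2.316
vertex -0.012 -3.377 2.288
endloop
endfacet
facet normal -0.827 0.294 0.479
outer loop
vertex 0.384 -2.58 2.482
vertex -0.012 -3.377 2.288
vertex 0.982 -3.835 4.284
endloop
endfacet
facet normal 0.028 0.223 -0.974
outer loop
vertex -0.012 -3.377 2.288
vertex 1.038 -3.385 2.316
vertex 0.382 -4.18 2.115
endloop
endfacet
facet normal -0.828 -0.472 0.304
outer loop
vertex -0.012 -3.377 2.288
vertex 0.382 -4.18 2.115
vertex 0.982 -3.835 4.284
endloop
endfacet
facet normal 0.028 0.223 -0.974
outer loop
vertex 0.382 -4.18 2.115
vertex 1.038 -3.385 2.316
vertex 1.27 -4.384 2.094
endloop
endfacet
facet normal -0.214 -0.954 0.211
outer loop
vertex 0.382 -4.18 2.115
vertex 1.27 -4.384 2.094
vertex 0.982 -3.835 4.284
endloop
endfacet
facet normal 0.027 0.223 -0.974
outer loop
vertex 1.27 -4.384 2.094
vertex 1.038 -3.385 2.316
vertex 1.983 -3.836 2.239
endloop
endfacet
facet normal 0.552 -0.789 0.270
outer loop
vertex 1.27 -4.384 2.094
vertex 1.983 -3.836 2.239
vertex 0.982 -3.835 4.284
endloop
endfacet
facet normal 0.027 0.224 -0.974
outer loop
vertex 1.983 -3.836 2.239
vertex 1.038 -3.385 2.316
vertex 1.984 -2.947 2.443
endloop
endfacet
facet normal 0.894 -0.101 0.437
outer loop
vertex 1.983 -3.836 2.239
vertex 1.984 -2.947 2.443
vertex 0.982 -3.835 4.284
endloop
endfacet
facet normal -0.619 0.055 -0.784
outer loop
vertex -0.835 -1.698 1.841
vertex -1.494 -0.743 2.428
vertex -0.319 -1.116 1.474
endloop
endfacet
facet normal 0.507 -0.734 -0.451
outer loop
vertex 0.374 -1.177 2.352
vertex -0.835 -1.698 1.841
vertex -0.319 -1.116 1.474
endloop
endfacet
facet normal -0.619 0.055 -0.784
outer loop
vertex -0.319 -1.116 1.474
vertex -1.494 -0.743 2.428
vertex -0.977 -0.161 2.061
endloop
endfacet
facet normal 0.600 0.676 -0.427
outer loop
vertex -0.977 -0.161 2.061
vertex 0.374 -1.177 2.352
vertex -0.319 -1.116 1.474
endloop
endfacet
facet normal -0.600 -0.676 0.427
outer loop
vertex -0.835 -1.698 1.841
vertex -0.801 -0.804 3.306
vertex -1.494 -0.743 2.428
endloop
endfacet
facet normal 0.507 -0.735 -0.451
outer loop
vertex -0.143 -1.759 2.719
vertex -0.835 -1.698 1.841
vertex 0.374 -1.177 2.352
endloop
endfacet
facet normal -0.601 -0.676 0.427
outer loop
vertex -0.143 -1.759 2.719
vertex -0.801 -0.804 3.306
vertex -0.835 -1.698 1.841
endloop
endfacet
facet normal -0.507 0.735 0.451
outer loop
vertex -1.494 -0.743 2.428
vertex -0.801 -0.804 3.306
vertex -0.977 -0.161 2.061
endloop
endfacet
facet normal 0.601 0.676 -0.426
outer loop
vertex -0.285 -0.222 2.939
vertex 0.374 -1.177 2.352
vertex -0.977 -0.161 2.061
endloop
endfacet
facet normal -0.507 0.734 0.451
outer loop
vertex -0.977 -0.161 2.061
vertex -0.801 -0.804 3.306
vertex -0.285 -0.222 2.939
endloop
endfacet
facet normal 0.618 -0.055 0.784
outer loop
vertex -0.285 -0.222 2.939
vertex -0.143 -1.759 2.719
vertex 0.374 -1.177 2.352
endloop
endfacet
facet normal 0.619 -0.055 0.783
outer loop
vertex -0.801 -0.804 3.306
vertex -0.143 -1.759 2.719
vertex -0.285 -0.222 2.939
endloop
endfacet
facet normal -0.961 0.029 0.277
outer loop
vertex -4.338 -4.324 -1.5
vertex -4.016 -3.229 -0.497
vertex -4.677 -3.022 -2.813
endloop
endfacet
facet normal -0.212 -0.721 -0.660
outer loop
vertex -3.044 -3.071 -3.283
vertex -4.338 -4.324 -1.5
vertex -4.677 -3.022 -2.813
endloop
endfacet
facet normal -0.961 0.029 0.277
outer loop
vertex -4.677 -3.022 -2.813
vertex -4.016 -3.229 -0.497
vertex -4.355 -1.927 -1.81
endloop
endfacet
facet normal -0.180 0.693 -0.698
outer loop
vertex -4.355 -1.927 -1.81
vertex -3.044 -3.071 -3.283
vertex -4.677 -3.022 -2.813
endloop
endfacet
facet normal 0.180 -0.693 0.698
outer loop
vertex -4.338 -4.324 -1.5
vertex -2.383 -3.278 -0.967
vertex -4.016 -3.229 -0.497
endloop
endfacet
facet normal -0.212 -0.721 -0.660
outer loop
vertex -2.705 -4.373 -1.97
vertex -4.338 -4.324 -1.5
vertex -3.044 -3.071 -3.283
endloop
endfacet
facet normal 0.180 -0.693 0.698
outer loop
vertex -2.705 -4.373 -1.97
vertex -2.383 -3.278 -0.967
vertex -4.338 -4.324 -1.5
endloop
endfacet
facet normal 0.212 0.721 0.660
outer loop
vertex -4.016 -3.229 -0.497
vertex -2.383 -3.278 -0.967
vertex -4.355 -1.927 -1.81
endloop
endfacet
facet normal -0.180 0.693 -0.698
outer loop
vertex -2.722 -1.976 -2.28
vertex -3.044 -3.071 -3.283
vertex -4.355 -1.927 -1.81
endloop
endfacet
facet normal 0.212 0.721 0.660
outer loop
vertex -4.355 -1.927 -1.81
vertex -2.383 -3.278 -0.967
vertex -2.722 -1.976 -2.28
endloop
endfacet
facet normal 0.961 -0.029 -0.277
outer loop
vertex -2.722 -1.976 -2.28
vertex -2.705 -4.373 -1.97
vertex -3.044 -3.071 -3.283
endloop
endfacet
facet normal 0.961 -0.029 -0.277
outer loop
vertex -2.383 -3.278 -0.967
vertex -2.705 -4.373 -1.97
vertex -2.722 -1.976 -2.28
endloop
endfacet

endsolid


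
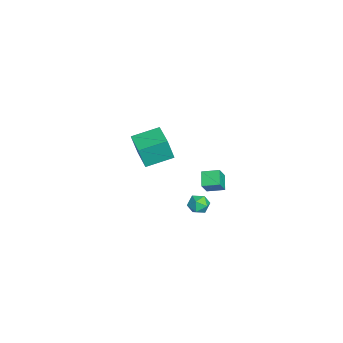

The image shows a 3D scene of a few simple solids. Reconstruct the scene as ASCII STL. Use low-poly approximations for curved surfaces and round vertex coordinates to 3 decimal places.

solid 
facet normal -0.860 -0.440 0.258
outer loop
vertex 0.762 0.309 0.066
vertex 0.957 -0.249 -0.235
vertex 1.098 -0.15 0.405
endloop
endfacet
facet normal -0.672 0.053 0.738
outer loop
vertex 0.762 0.309 0.066
vertex 1.098 -0.15 0.405
vertex 1.239 0.492 0.487
endloop
endfacet
facet normal -0.614 0.681 0.400
outer loop
vertex 0.762 0.309 0.066
vertex 1.239 0.492 0.487
vertex 1.186 0.79 -0.102
endloop
endfacet
facet normal -0.766 0.575 -0.288
outer loop
vertex 0.762 0.309 0.066
vertex 1.186 0.79 -0.102
vertex 1.011 0.333 -0.548
endloop
endfacet
facet normal -0.919 -0.118 -0.377
outer loop
vertex 0.762 0.309 0.066
vertex 1.011 0.333 -0.548
vertex 0.957 -0.249 -0.235
endloop
endfacet
facet normal -0.030 -0.120 0.992
outer loop
vertex 1.239 0.492 0.487
vertex 1.098 -0.15 0.405
vertex 1.729 0.047 0.448
endloop
endfacet
facet normal -0.333 -0.918 0.215
outer loop
vertex 1.098 -0.15 0.405
vertex 0.957 -0.249 -0.235
vertex 1.554 -0.41 0.002
endloop
endfacet
facet normal -0.426 -0.398 -0.813
outer loop
vertex 0.957 -0.249 -0.235
vertex 1.011 0.333 -0.548
vertex 1.501 -0.112 -0.587
endloop
endfacet
facet normal -0.180 0.721 -0.669
outer loop
vertex 1.011 0.333 -0.548
vertex 1.186 0.79 -0.102
vertex 1.642 0.53 -0.505
endloop
endfacet
facet normal 0.064 0.893 0.446
outer loop
vertex 1.186 0.79 -0.102
vertex 1.239 0.492 0.487
vertex 1.783 0.629 0.135
endloop
endfacet
facet normal 0.766 -0.575 0.288
outer loop
vertex 1.978 0.071 -0.166
vertex 1.729 0.047 0.448
vertex 1.554 -0.41 0.002
endloop
endfacet
facet normal 0.614 -0.681 -0.400
outer loop
vertex 1.978 0.071 -0.166
vertex 1.554 -0.41 0.002
vertex 1.501 -0.112 -0.587
endloop
endfacet
facet normal 0.672 -0.053 -0.738
outer loop
vertex 1.978 0.071 -0.166
vertex 1.501 -0.112 -0.587
vertex 1.642 0.53 -0.505
endloop
endfacet
facet normal 0.860 0.440 -0.258
outer loop
vertex 1.978 0.071 -0.166
vertex 1.642 0.53 -0.505
vertex 1.783 0.629 0.135
endloop
endfacet
facet normal 0.919 0.118 0.377
outer loop
vertex 1.978 0.071 -0.166
vertex 1.783 0.629 0.135
vertex 1.729 0.047 0.448
endloop
endfacet
facet normal 0.180 -0.721 0.669
outer loop
vertex 1.554 -0.41 0.002
vertex 1.729 0.047 0.448
vertex 1.098 -0.15 0.405
endloop
endfacet
facet normal -0.064 -0.893 -0.446
outer loop
vertex 1.501 -0.112 -0.587
vertex 1.554 -0.41 0.002
vertex 0.957 -0.249 -0.235
endloop
endfacet
facet normal 0.030 0.120 -0.992
outer loop
vertex 1.642 0.53 -0.505
vertex 1.501 -0.112 -0.587
vertex 1.011 0.333 -0.548
endloop
endfacet
facet normal 0.333 0.918 -0.215
outer loop
vertex 1.783 0.629 0.135
vertex 1.642 0.53 -0.505
vertex 1.186 0.79 -0.102
endloop
endfacet
facet normal 0.426 0.398 0.813
outer loop
vertex 1.729 0.047 0.448
vertex 1.783 0.629 0.135
vertex 1.239 0.492 0.487
endloop
endfacet
facet normal -0.507 0.268 -0.819
outer loop
vertex 3.218 0.582 3.653
vertex 3.336 1.488 3.876
vertex 4.002 0.598 3.173
endloop
endfacet
facet normal -0.126 -0.963 -0.238
outer loop
vertex 4.504 0.332 3.984
vertex 3.218 0.582 3.653
vertex 4.002 0.598 3.173
endloop
endfacet
facet normal -0.507 0.268 -0.819
outer loop
vertex 4.002 0.598 3.173
vertex 3.336 1.488 3.876
vertex 4.12 1.503 3.396
endloop
endfacet
facet normal 0.853 0.017 -0.522
outer loop
vertex 4.12 1.503 3.396
vertex 4.504 0.332 3.984
vertex 4.002 0.598 3.173
endloop
endfacet
facet normal -0.853 -0.017 0.522
outer loop
vertex 3.218 0.582 3.653
vertex 3.838 1.222 4.687
vertex 3.336 1.488 3.876
endloop
endfacet
facet normal -0.126 -0.963 -0.237
outer loop
vertex 3.72 0.317 4.464
vertex 3.218 0.582 3.653
vertex 4.504 0.332 3.984
endloop
endfacet
facet normal -0.853 -0.017 0.522
outer loop
vertex 3.72 0.317 4.464
vertex 3.838 1.222 4.687
vertex 3.218 0.582 3.653
endloop
endfacet
facet normal 0.127 0.963 0.237
outer loop
vertex 3.336 1.488 3.876
vertex 3.838 1.222 4.687
vertex 4.12 1.503 3.396
endloop
endfacet
facet normal 0.853 0.017 -0.522
outer loop
vertex 4.622 1.238 4.207
vertex 4.504 0.332 3.984
vertex 4.12 1.503 3.396
endloop
endfacet
facet normal 0.126 0.963 0.237
outer loop
vertex 4.12 1.503 3.396
vertex 3.838 1.222 4.687
vertex 4.622 1.238 4.207
endloop
endfacet
facet normal 0.507 -0.268 0.819
outer loop
vertex 4.622 1.238 4.207
vertex 3.72 0.317 4.464
vertex 4.504 0.332 3.984
endloop
endfacet
facet normal 0.507 -0.268 0.819
outer loop
vertex 3.838 1.222 4.687
vertex 3.72 0.317 4.464
vertex 4.622 1.238 4.207
endloop
endfacet
facet normal -0.956 -0.293 -0.005
outer loop
vertex -3.482 -3.488 1.545
vertex -3.955 -1.954 1.969
vertex -3.585 -3.127 0.124
endloop
endfacet
facet normal 0.285 -0.924 -0.255
outer loop
vertex -2.085 -2.666 0.131
vertex -3.482 -3.488 1.545
vertex -3.585 -3.127 0.124
endloop
endfacet
facet normal -0.956 -0.294 -0.005
outer loop
vertex -3.585 -3.127 0.124
vertex -3.955 -1.954 1.969
vertex -4.059 -1.593 0.547
endloop
endfacet
facet normal -0.071 0.245 -0.967
outer loop
vertex -4.059 -1.593 0.547
vertex -2.085 -2.666 0.131
vertex -3.585 -3.127 0.124
endloop
endfacet
facet normal 0.071 -0.245 0.967
outer loop
vertex -3.482 -3.488 1.545
vertex -2.455 -1.493 1.976
vertex -3.955 -1.954 1.969
endloop
endfacet
facet normal 0.285 -0.924 -0.255
outer loop
vertex -1.981 -3.027 1.553
vertex -3.482 -3.488 1.545
vertex -2.085 -2.666 0.131
endloop
endfacet
facet normal 0.070 -0.245 0.967
outer loop
vertex -1.981 -3.027 1.553
vertex -2.455 -1.493 1.976
vertex -3.482 -3.488 1.545
endloop
endfacet
facet normal -0.285 0.924 0.255
outer loop
vertex -3.955 -1.954 1.969
vertex -2.455 -1.493 1.976
vertex -4.059 -1.593 0.547
endloop
endfacet
facet normal -0.070 0.246 -0.967
outer loop
vertex -2.558 -1.132 0.555
vertex -2.085 -2.666 0.131
vertex -4.059 -1.593 0.547
endloop
endfacet
facet normal -0.285 0.924 0.255
outer loop
vertex -4.059 -1.593 0.547
vertex -2.455 -1.493 1.976
vertex -2.558 -1.132 0.555
endloop
endfacet
facet normal 0.956 0.293 0.005
outer loop
vertex -2.558 -1.132 0.555
vertex -1.981 -3.027 1.553
vertex -2.085 -2.666 0.131
endloop
endfacet
facet normal 0.956 0.294 0.005
outer loop
vertex -2.455 -1.493 1.976
vertex -1.981 -3.027 1.553
vertex -2.558 -1.132 0.555
endloop
endfacet

endsolid


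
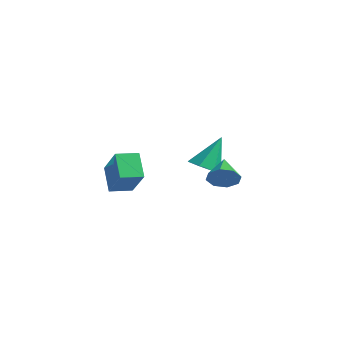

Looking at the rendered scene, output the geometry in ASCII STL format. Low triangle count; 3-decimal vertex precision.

solid 
facet normal -0.028 -0.526 -0.850
outer loop
vertex -2.736 1.555 0.389
vertex -3.239 2.257 -0.029
vertex -2.287 2.145 0.009
endloop
endfacet
facet normal 0.791 -0.239 0.563
outer loop
vertex -2.736 1.555 0.389
vertex -2.287 2.145 0.009
vertex -3.181 3.383 1.789
endloop
endfacet
facet normal -0.028 -0.527 -0.850
outer loop
vertex -2.287 2.145 0.009
vertex -3.239 2.257 -0.029
vertex -2.555 2.819 -0.4
endloop
endfacet
facet normal 0.888 0.438 0.141
outer loop
vertex -2.287 2.145 0.009
vertex -2.555 2.819 -0.4
vertex -3.181 3.383 1.789
endloop
endfacet
facet normal -0.028 -0.527 -0.849
outer loop
vertex -2.555 2.819 -0.4
vertex -3.239 2.257 -0.029
vertex -3.338 3.07 -0.53
endloop
endfacet
facet normal 0.324 0.934 -0.148
outer loop
vertex -2.555 2.819 -0.4
vertex -3.338 3.07 -0.53
vertex -3.181 3.383 1.789
endloop
endfacet
facet normal -0.028 -0.527 -0.849
outer loop
vertex -3.338 3.07 -0.53
vertex -3.239 2.257 -0.029
vertex -4.047 2.709 -0.283
endloop
endfacet
facet normal -0.476 0.875 -0.086
outer loop
vertex -3.338 3.07 -0.53
vertex -4.047 2.709 -0.283
vertex -3.181 3.383 1.789
endloop
endfacet
facet normal -0.027 -0.526 -0.850
outer loop
vertex -4.047 2.709 -0.283
vertex -3.239 2.257 -0.029
vertex -4.148 2.007 0.154
endloop
endfacet
facet normal -0.910 0.306 0.281
outer loop
vertex -4.047 2.709 -0.283
vertex -4.148 2.007 0.154
vertex -3.181 3.383 1.789
endloop
endfacet
facet normal -0.027 -0.526 -0.850
outer loop
vertex -4.148 2.007 0.154
vertex -3.239 2.257 -0.029
vertex -3.564 1.494 0.453
endloop
endfacet
facet normal -0.650 -0.346 0.676
outer loop
vertex -4.148 2.007 0.154
vertex -3.564 1.494 0.453
vertex -3.181 3.383 1.789
endloop
endfacet
facet normal -0.027 -0.526 -0.850
outer loop
vertex -3.564 1.494 0.453
vertex -3.239 2.257 -0.029
vertex -2.736 1.555 0.389
endloop
endfacet
facet normal 0.105 -0.588 0.802
outer loop
vertex -3.564 1.494 0.453
vertex -2.736 1.555 0.389
vertex -3.181 3.383 1.789
endloop
endfacet
facet normal 0.670 -0.595 -0.443
outer loop
vertex 0.473 1.033 1.288
vertex -0.094 0.883 0.632
vertex 0.536 1.478 0.786
endloop
endfacet
facet normal 0.345 0.680 0.646
outer loop
vertex 0.473 1.033 1.288
vertex 0.536 1.478 0.786
vertex -1.146 1.817 1.328
endloop
endfacet
facet normal 0.670 -0.595 -0.443
outer loop
vertex 0.536 1.478 0.786
vertex -0.094 0.883 0.632
vertex 0.23 1.574 0.194
endloop
endfacet
facet normal 0.212 0.976 0.049
outer loop
vertex 0.536 1.478 0.786
vertex 0.23 1.574 0.194
vertex -1.146 1.817 1.328
endloop
endfacet
facet normal 0.670 -0.595 -0.443
outer loop
vertex 0.23 1.574 0.194
vertex -0.094 0.883 0.632
vertex -0.266 1.266 -0.142
endloop
endfacet
facet normal -0.225 0.861 -0.457
outer loop
vertex 0.23 1.574 0.194
vertex -0.266 1.266 -0.142
vertex -1.146 1.817 1.328
endloop
endfacet
facet normal 0.670 -0.595 -0.443
outer loop
vertex -0.266 1.266 -0.142
vertex -0.094 0.883 0.632
vertex -0.661 0.733 -0.024
endloop
endfacet
facet normal -0.712 0.400 -0.576
outer loop
vertex -0.266 1.266 -0.142
vertex -0.661 0.733 -0.024
vertex -1.146 1.817 1.328
endloop
endfacet
facet normal 0.671 -0.594 -0.444
outer loop
vertex -0.661 0.733 -0.024
vertex -0.094 0.883 0.632
vertex -0.723 0.288 0.478
endloop
endfacet
facet normal -0.962 -0.134 -0.238
outer loop
vertex -0.661 0.733 -0.024
vertex -0.723 0.288 0.478
vertex -1.146 1.817 1.328
endloop
endfacet
facet normal 0.671 -0.595 -0.443
outer loop
vertex -0.723 0.288 0.478
vertex -0.094 0.883 0.632
vertex -0.417 0.192 1.07
endloop
endfacet
facet normal -0.829 -0.429 0.359
outer loop
vertex -0.723 0.288 0.478
vertex -0.417 0.192 1.07
vertex -1.146 1.817 1.328
endloop
endfacet
facet normal 0.670 -0.595 -0.444
outer loop
vertex -0.417 0.192 1.07
vertex -0.094 0.883 0.632
vertex 0.079 0.501 1.405
endloop
endfacet
facet normal -0.390 -0.313 0.866
outer loop
vertex -0.417 0.192 1.07
vertex 0.079 0.501 1.405
vertex -1.146 1.817 1.328
endloop
endfacet
facet normal 0.671 -0.594 -0.444
outer loop
vertex 0.079 0.501 1.405
vertex -0.094 0.883 0.632
vertex 0.473 1.033 1.288
endloop
endfacet
facet normal 0.095 0.146 0.985
outer loop
vertex 0.079 0.501 1.405
vertex 0.473 1.033 1.288
vertex -1.146 1.817 1.328
endloop
endfacet
facet normal -0.645 0.313 0.698
outer loop
vertex -1.937 -4.267 3.052
vertex -1.512 -3.17 2.953
vertex -3.394 -3.842 1.515
endloop
endfacet
facet normal -0.360 -0.929 0.084
outer loop
vertex -2.388 -4.33 0.427
vertex -1.937 -4.267 3.052
vertex -3.394 -3.842 1.515
endloop
endfacet
facet normal -0.645 0.313 0.698
outer loop
vertex -3.394 -3.842 1.515
vertex -1.512 -3.17 2.953
vertex -2.969 -2.745 1.416
endloop
endfacet
facet normal -0.674 0.197 -0.712
outer loop
vertex -2.969 -2.745 1.416
vertex -2.388 -4.33 0.427
vertex -3.394 -3.842 1.515
endloop
endfacet
facet normal 0.674 -0.197 0.712
outer loop
vertex -1.937 -4.267 3.052
vertex -0.506 -3.658 1.865
vertex -1.512 -3.17 2.953
endloop
endfacet
facet normal -0.360 -0.929 0.084
outer loop
vertex -0.931 -4.755 1.964
vertex -1.937 -4.267 3.052
vertex -2.388 -4.33 0.427
endloop
endfacet
facet normal 0.674 -0.197 0.712
outer loop
vertex -0.931 -4.755 1.964
vertex -0.506 -3.658 1.865
vertex -1.937 -4.267 3.052
endloop
endfacet
facet normal 0.360 0.929 -0.084
outer loop
vertex -1.512 -3.17 2.953
vertex -0.506 -3.658 1.865
vertex -2.969 -2.745 1.416
endloop
endfacet
facet normal -0.674 0.197 -0.712
outer loop
vertex -1.963 -3.233 0.328
vertex -2.388 -4.33 0.427
vertex -2.969 -2.745 1.416
endloop
endfacet
facet normal 0.360 0.929 -0.084
outer loop
vertex -2.969 -2.745 1.416
vertex -0.506 -3.658 1.865
vertex -1.963 -3.233 0.328
endloop
endfacet
facet normal 0.645 -0.313 -0.698
outer loop
vertex -1.963 -3.233 0.328
vertex -0.931 -4.755 1.964
vertex -2.388 -4.33 0.427
endloop
endfacet
facet normal 0.645 -0.313 -0.698
outer loop
vertex -0.506 -3.658 1.865
vertex -0.931 -4.755 1.964
vertex -1.963 -3.233 0.328
endloop
endfacet

endsolid
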